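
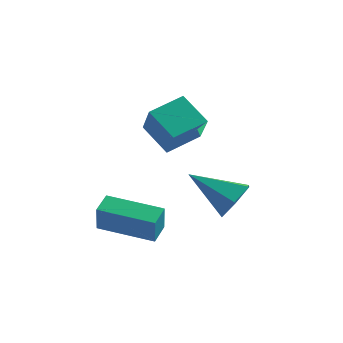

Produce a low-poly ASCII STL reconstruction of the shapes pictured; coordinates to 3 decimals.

solid 
facet normal 0.852 0.033 -0.522
outer loop
vertex 1.163 3.197 -1.416
vertex 0.692 3.201 -2.184
vertex 0.908 3.978 -1.783
endloop
endfacet
facet normal 0.089 0.447 0.890
outer loop
vertex 1.163 3.197 -1.416
vertex 0.908 3.978 -1.783
vertex -0.952 3.139 -1.176
endloop
endfacet
facet normal 0.853 0.032 -0.522
outer loop
vertex 0.908 3.978 -1.783
vertex 0.692 3.201 -2.184
vertex 0.438 3.983 -2.551
endloop
endfacet
facet normal -0.342 0.915 0.215
outer loop
vertex 0.908 3.978 -1.783
vertex 0.438 3.983 -2.551
vertex -0.952 3.139 -1.176
endloop
endfacet
facet normal 0.852 0.032 -0.522
outer loop
vertex 0.438 3.983 -2.551
vertex 0.692 3.201 -2.184
vertex 0.222 3.206 -2.951
endloop
endfacet
facet normal -0.750 0.455 -0.479
outer loop
vertex 0.438 3.983 -2.551
vertex 0.222 3.206 -2.951
vertex -0.952 3.139 -1.176
endloop
endfacet
facet normal 0.852 0.033 -0.522
outer loop
vertex 0.222 3.206 -2.951
vertex 0.692 3.201 -2.184
vertex 0.477 2.425 -2.584
endloop
endfacet
facet normal -0.727 -0.472 -0.499
outer loop
vertex 0.222 3.206 -2.951
vertex 0.477 2.425 -2.584
vertex -0.952 3.139 -1.176
endloop
endfacet
facet normal 0.852 0.033 -0.522
outer loop
vertex 0.477 2.425 -2.584
vertex 0.692 3.201 -2.184
vertex 0.947 2.42 -1.817
endloop
endfacet
facet normal -0.296 -0.939 0.175
outer loop
vertex 0.477 2.425 -2.584
vertex 0.947 2.42 -1.817
vertex -0.952 3.139 -1.176
endloop
endfacet
facet normal 0.852 0.033 -0.522
outer loop
vertex 0.947 2.42 -1.817
vertex 0.692 3.201 -2.184
vertex 1.163 3.197 -1.416
endloop
endfacet
facet normal 0.112 -0.480 0.870
outer loop
vertex 0.947 2.42 -1.817
vertex 1.163 3.197 -1.416
vertex -0.952 3.139 -1.176
endloop
endfacet
facet normal -0.572 -0.771 -0.279
outer loop
vertex -1.916 2.001 2.15
vertex -2.458 2.838 0.95
vertex -0.898 1.531 1.362
endloop
endfacet
facet normal 0.347 -0.537 0.769
outer loop
vertex -0.102 2.602 1.75
vertex -1.916 2.001 2.15
vertex -0.898 1.531 1.362
endloop
endfacet
facet normal -0.572 -0.771 -0.279
outer loop
vertex -0.898 1.531 1.362
vertex -2.458 2.838 0.95
vertex -1.44 2.367 0.162
endloop
endfacet
facet normal 0.743 -0.344 -0.575
outer loop
vertex -1.44 2.367 0.162
vertex -0.102 2.602 1.75
vertex -0.898 1.531 1.362
endloop
endfacet
facet normal -0.743 0.344 0.575
outer loop
vertex -1.916 2.001 2.15
vertex -1.662 3.909 1.338
vertex -2.458 2.838 0.95
endloop
endfacet
facet normal 0.347 -0.536 0.769
outer loop
vertex -1.12 3.073 2.538
vertex -1.916 2.001 2.15
vertex -0.102 2.602 1.75
endloop
endfacet
facet normal -0.743 0.343 0.575
outer loop
vertex -1.12 3.073 2.538
vertex -1.662 3.909 1.338
vertex -1.916 2.001 2.15
endloop
endfacet
facet normal -0.347 0.537 -0.769
outer loop
vertex -2.458 2.838 0.95
vertex -1.662 3.909 1.338
vertex -1.44 2.367 0.162
endloop
endfacet
facet normal 0.743 -0.343 -0.575
outer loop
vertex -0.644 3.439 0.55
vertex -0.102 2.602 1.75
vertex -1.44 2.367 0.162
endloop
endfacet
facet normal -0.348 0.536 -0.769
outer loop
vertex -1.44 2.367 0.162
vertex -1.662 3.909 1.338
vertex -0.644 3.439 0.55
endloop
endfacet
facet normal 0.573 0.771 0.279
outer loop
vertex -0.644 3.439 0.55
vertex -1.12 3.073 2.538
vertex -0.102 2.602 1.75
endloop
endfacet
facet normal 0.572 0.771 0.279
outer loop
vertex -1.662 3.909 1.338
vertex -1.12 3.073 2.538
vertex -0.644 3.439 0.55
endloop
endfacet
facet normal -0.993 -0.012 0.117
outer loop
vertex -2.943 -0.125 -1.52
vertex -2.925 0.692 -1.284
vertex -3.071 0.184 -2.579
endloop
endfacet
facet normal -0.021 -0.960 -0.278
outer loop
vertex -1.055 0.208 -2.816
vertex -2.943 -0.125 -1.52
vertex -3.071 0.184 -2.579
endloop
endfacet
facet normal -0.993 -0.012 0.117
outer loop
vertex -3.071 0.184 -2.579
vertex -2.925 0.692 -1.284
vertex -3.053 1.0 -2.343
endloop
endfacet
facet normal -0.115 0.278 -0.954
outer loop
vertex -3.053 1.0 -2.343
vertex -1.055 0.208 -2.816
vertex -3.071 0.184 -2.579
endloop
endfacet
facet normal 0.115 -0.278 0.954
outer loop
vertex -2.943 -0.125 -1.52
vertex -0.909 0.716 -1.521
vertex -2.925 0.692 -1.284
endloop
endfacet
facet normal -0.021 -0.961 -0.277
outer loop
vertex -0.927 -0.1 -1.757
vertex -2.943 -0.125 -1.52
vertex -1.055 0.208 -2.816
endloop
endfacet
facet normal 0.116 -0.278 0.954
outer loop
vertex -0.927 -0.1 -1.757
vertex -0.909 0.716 -1.521
vertex -2.943 -0.125 -1.52
endloop
endfacet
facet normal 0.021 0.961 0.277
outer loop
vertex -2.925 0.692 -1.284
vertex -0.909 0.716 -1.521
vertex -3.053 1.0 -2.343
endloop
endfacet
facet normal -0.116 0.278 -0.954
outer loop
vertex -1.037 1.025 -2.58
vertex -1.055 0.208 -2.816
vertex -3.053 1.0 -2.343
endloop
endfacet
facet normal 0.021 0.960 0.278
outer loop
vertex -3.053 1.0 -2.343
vertex -0.909 0.716 -1.521
vertex -1.037 1.025 -2.58
endloop
endfacet
facet normal 0.993 0.012 -0.117
outer loop
vertex -1.037 1.025 -2.58
vertex -0.927 -0.1 -1.757
vertex -1.055 0.208 -2.816
endloop
endfacet
facet normal 0.993 0.012 -0.117
outer loop
vertex -0.909 0.716 -1.521
vertex -0.927 -0.1 -1.757
vertex -1.037 1.025 -2.58
endloop
endfacet

endsolid


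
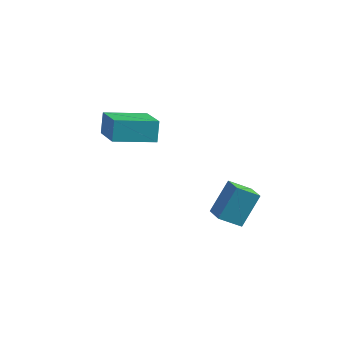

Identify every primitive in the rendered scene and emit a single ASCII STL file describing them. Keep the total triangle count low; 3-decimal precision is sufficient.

solid 
facet normal -0.597 0.675 -0.434
outer loop
vertex -2.25 1.452 2.486
vertex -0.814 2.496 2.133
vertex -2.131 0.992 1.606
endloop
endfacet
facet normal -0.793 -0.577 0.195
outer loop
vertex -1.026 -0.256 2.407
vertex -2.25 1.452 2.486
vertex -2.131 0.992 1.606
endloop
endfacet
facet normal -0.598 0.675 -0.433
outer loop
vertex -2.131 0.992 1.606
vertex -0.814 2.496 2.133
vertex -0.696 2.036 1.253
endloop
endfacet
facet normal 0.118 -0.460 -0.880
outer loop
vertex -0.696 2.036 1.253
vertex -1.026 -0.256 2.407
vertex -2.131 0.992 1.606
endloop
endfacet
facet normal -0.118 0.460 0.880
outer loop
vertex -2.25 1.452 2.486
vertex 0.291 1.248 2.934
vertex -0.814 2.496 2.133
endloop
endfacet
facet normal -0.793 -0.577 0.195
outer loop
vertex -1.144 0.204 3.287
vertex -2.25 1.452 2.486
vertex -1.026 -0.256 2.407
endloop
endfacet
facet normal -0.118 0.460 0.880
outer loop
vertex -1.144 0.204 3.287
vertex 0.291 1.248 2.934
vertex -2.25 1.452 2.486
endloop
endfacet
facet normal 0.793 0.577 -0.195
outer loop
vertex -0.814 2.496 2.133
vertex 0.291 1.248 2.934
vertex -0.696 2.036 1.253
endloop
endfacet
facet normal 0.118 -0.460 -0.880
outer loop
vertex 0.41 0.788 2.054
vertex -1.026 -0.256 2.407
vertex -0.696 2.036 1.253
endloop
endfacet
facet normal 0.793 0.578 -0.195
outer loop
vertex -0.696 2.036 1.253
vertex 0.291 1.248 2.934
vertex 0.41 0.788 2.054
endloop
endfacet
facet normal 0.597 -0.675 0.433
outer loop
vertex 0.41 0.788 2.054
vertex -1.144 0.204 3.287
vertex -1.026 -0.256 2.407
endloop
endfacet
facet normal 0.597 -0.675 0.433
outer loop
vertex 0.291 1.248 2.934
vertex -1.144 0.204 3.287
vertex 0.41 0.788 2.054
endloop
endfacet
facet normal -0.736 -0.418 0.533
outer loop
vertex 3.516 1.425 -0.18
vertex 2.87 2.119 -0.528
vertex 3.154 0.457 -1.44
endloop
endfacet
facet normal 0.640 -0.687 0.344
outer loop
vertex 3.97 0.921 -2.032
vertex 3.516 1.425 -0.18
vertex 3.154 0.457 -1.44
endloop
endfacet
facet normal -0.736 -0.418 0.533
outer loop
vertex 3.154 0.457 -1.44
vertex 2.87 2.119 -0.528
vertex 2.508 1.15 -1.788
endloop
endfacet
facet normal -0.222 -0.595 -0.772
outer loop
vertex 2.508 1.15 -1.788
vertex 3.97 0.921 -2.032
vertex 3.154 0.457 -1.44
endloop
endfacet
facet normal 0.222 0.595 0.773
outer loop
vertex 3.516 1.425 -0.18
vertex 3.686 2.583 -1.12
vertex 2.87 2.119 -0.528
endloop
endfacet
facet normal 0.641 -0.686 0.344
outer loop
vertex 4.332 1.89 -0.772
vertex 3.516 1.425 -0.18
vertex 3.97 0.921 -2.032
endloop
endfacet
facet normal 0.222 0.595 0.773
outer loop
vertex 4.332 1.89 -0.772
vertex 3.686 2.583 -1.12
vertex 3.516 1.425 -0.18
endloop
endfacet
facet normal -0.640 0.687 -0.344
outer loop
vertex 2.87 2.119 -0.528
vertex 3.686 2.583 -1.12
vertex 2.508 1.15 -1.788
endloop
endfacet
facet normal -0.222 -0.594 -0.773
outer loop
vertex 3.324 1.615 -2.38
vertex 3.97 0.921 -2.032
vertex 2.508 1.15 -1.788
endloop
endfacet
facet normal -0.641 0.687 -0.344
outer loop
vertex 2.508 1.15 -1.788
vertex 3.686 2.583 -1.12
vertex 3.324 1.615 -2.38
endloop
endfacet
facet normal 0.736 0.418 -0.533
outer loop
vertex 3.324 1.615 -2.38
vertex 4.332 1.89 -0.772
vertex 3.97 0.921 -2.032
endloop
endfacet
facet normal 0.736 0.418 -0.533
outer loop
vertex 3.686 2.583 -1.12
vertex 4.332 1.89 -0.772
vertex 3.324 1.615 -2.38
endloop
endfacet

endsolid


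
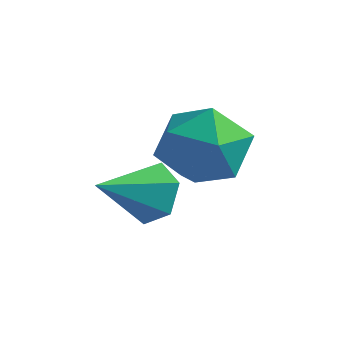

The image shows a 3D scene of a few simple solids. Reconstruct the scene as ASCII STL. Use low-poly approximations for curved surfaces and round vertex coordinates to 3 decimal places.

solid 
facet normal 0.345 0.938 0.030
outer loop
vertex -1.92 -0.912 0.834
vertex -2.429 -0.758 1.873
vertex -1.335 -1.159 1.813
endloop
endfacet
facet normal 0.786 0.516 -0.340
outer loop
vertex -1.92 -0.912 0.834
vertex -1.335 -1.159 1.813
vertex -1.263 -1.874 0.894
endloop
endfacet
facet normal 0.417 0.230 -0.879
outer loop
vertex -1.92 -0.912 0.834
vertex -1.263 -1.874 0.894
vertex -2.313 -1.915 0.385
endloop
endfacet
facet normal -0.252 0.476 -0.842
outer loop
vertex -1.92 -0.912 0.834
vertex -2.313 -1.915 0.385
vertex -3.034 -1.225 0.991
endloop
endfacet
facet normal -0.296 0.913 -0.280
outer loop
vertex -1.92 -0.912 0.834
vertex -3.034 -1.225 0.991
vertex -2.429 -0.758 1.873
endloop
endfacet
facet normal 0.996 -0.015 0.089
outer loop
vertex -1.263 -1.874 0.894
vertex -1.335 -1.159 1.813
vertex -1.366 -2.315 1.969
endloop
endfacet
facet normal 0.283 0.668 0.688
outer loop
vertex -1.335 -1.159 1.813
vertex -2.429 -0.758 1.873
vertex -2.087 -1.625 2.575
endloop
endfacet
facet normal -0.755 0.628 0.185
outer loop
vertex -2.429 -0.758 1.873
vertex -3.034 -1.225 0.991
vertex -3.137 -1.666 2.066
endloop
endfacet
facet normal -0.685 -0.079 -0.724
outer loop
vertex -3.034 -1.225 0.991
vertex -2.313 -1.915 0.385
vertex -3.065 -2.381 1.147
endloop
endfacet
facet normal 0.398 -0.477 -0.783
outer loop
vertex -2.313 -1.915 0.385
vertex -1.263 -1.874 0.894
vertex -1.971 -2.782 1.087
endloop
endfacet
facet normal 0.252 -0.476 0.842
outer loop
vertex -2.48 -2.628 2.126
vertex -1.366 -2.315 1.969
vertex -2.087 -1.625 2.575
endloop
endfacet
facet normal -0.417 -0.230 0.879
outer loop
vertex -2.48 -2.628 2.126
vertex -2.087 -1.625 2.575
vertex -3.137 -1.666 2.066
endloop
endfacet
facet normal -0.786 -0.516 0.340
outer loop
vertex -2.48 -2.628 2.126
vertex -3.137 -1.666 2.066
vertex -3.065 -2.381 1.147
endloop
endfacet
facet normal -0.345 -0.938 -0.030
outer loop
vertex -2.48 -2.628 2.126
vertex -3.065 -2.381 1.147
vertex -1.971 -2.782 1.087
endloop
endfacet
facet normal 0.296 -0.913 0.280
outer loop
vertex -2.48 -2.628 2.126
vertex -1.971 -2.782 1.087
vertex -1.366 -2.315 1.969
endloop
endfacet
facet normal 0.685 0.079 0.724
outer loop
vertex -2.087 -1.625 2.575
vertex -1.366 -2.315 1.969
vertex -1.335 -1.159 1.813
endloop
endfacet
facet normal -0.398 0.477 0.783
outer loop
vertex -3.137 -1.666 2.066
vertex -2.087 -1.625 2.575
vertex -2.429 -0.758 1.873
endloop
endfacet
facet normal -0.996 0.015 -0.089
outer loop
vertex -3.065 -2.381 1.147
vertex -3.137 -1.666 2.066
vertex -3.034 -1.225 0.991
endloop
endfacet
facet normal -0.283 -0.668 -0.688
outer loop
vertex -1.971 -2.782 1.087
vertex -3.065 -2.381 1.147
vertex -2.313 -1.915 0.385
endloop
endfacet
facet normal 0.755 -0.628 -0.185
outer loop
vertex -1.366 -2.315 1.969
vertex -1.971 -2.782 1.087
vertex -1.263 -1.874 0.894
endloop
endfacet
facet normal 0.223 0.869 -0.441
outer loop
vertex -2.021 -2.769 0.835
vertex -2.673 -2.859 0.329
vertex -2.762 -2.467 1.056
endloop
endfacet
facet normal 0.265 -0.053 0.963
outer loop
vertex -2.021 -2.769 0.835
vertex -2.762 -2.467 1.056
vertex -3.027 -4.241 1.031
endloop
endfacet
facet normal 0.222 0.869 -0.442
outer loop
vertex -2.762 -2.467 1.056
vertex -2.673 -2.859 0.329
vertex -3.415 -2.557 0.55
endloop
endfacet
facet normal -0.617 0.081 0.782
outer loop
vertex -2.762 -2.467 1.056
vertex -3.415 -2.557 0.55
vertex -3.027 -4.241 1.031
endloop
endfacet
facet normal 0.222 0.869 -0.442
outer loop
vertex -3.415 -2.557 0.55
vertex -2.673 -2.859 0.329
vertex -3.325 -2.949 -0.176
endloop
endfacet
facet normal -0.974 -0.224 0.000
outer loop
vertex -3.415 -2.557 0.55
vertex -3.325 -2.949 -0.176
vertex -3.027 -4.241 1.031
endloop
endfacet
facet normal 0.222 0.870 -0.441
outer loop
vertex -3.325 -2.949 -0.176
vertex -2.673 -2.859 0.329
vertex -2.584 -3.25 -0.397
endloop
endfacet
facet normal -0.448 -0.663 -0.599
outer loop
vertex -3.325 -2.949 -0.176
vertex -2.584 -3.25 -0.397
vertex -3.027 -4.241 1.031
endloop
endfacet
facet normal 0.222 0.870 -0.441
outer loop
vertex -2.584 -3.25 -0.397
vertex -2.673 -2.859 0.329
vertex -1.932 -3.16 0.108
endloop
endfacet
facet normal 0.434 -0.798 -0.419
outer loop
vertex -2.584 -3.25 -0.397
vertex -1.932 -3.16 0.108
vertex -3.027 -4.241 1.031
endloop
endfacet
facet normal 0.222 0.870 -0.441
outer loop
vertex -1.932 -3.16 0.108
vertex -2.673 -2.859 0.329
vertex -2.021 -2.769 0.835
endloop
endfacet
facet normal 0.791 -0.493 0.362
outer loop
vertex -1.932 -3.16 0.108
vertex -2.021 -2.769 0.835
vertex -3.027 -4.241 1.031
endloop
endfacet

endsolid


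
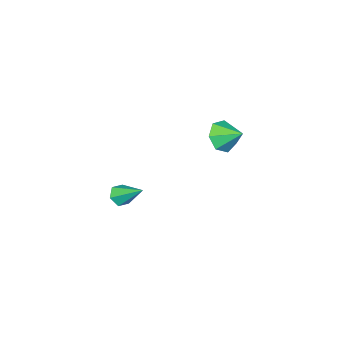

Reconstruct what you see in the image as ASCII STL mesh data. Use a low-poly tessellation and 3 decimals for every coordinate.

solid 
facet normal 0.272 -0.806 -0.526
outer loop
vertex -1.221 0.891 2.322
vertex -1.476 1.255 1.633
vertex -0.733 1.28 1.979
endloop
endfacet
facet normal 0.416 0.249 0.875
outer loop
vertex -1.221 0.891 2.322
vertex -0.733 1.28 1.979
vertex -1.784 2.165 2.227
endloop
endfacet
facet normal 0.272 -0.805 -0.527
outer loop
vertex -0.733 1.28 1.979
vertex -1.476 1.255 1.633
vertex -0.805 1.65 1.376
endloop
endfacet
facet normal 0.652 0.679 0.339
outer loop
vertex -0.733 1.28 1.979
vertex -0.805 1.65 1.376
vertex -1.784 2.165 2.227
endloop
endfacet
facet normal 0.272 -0.805 -0.527
outer loop
vertex -0.805 1.65 1.376
vertex -1.476 1.255 1.633
vertex -1.382 1.723 0.966
endloop
endfacet
facet normal 0.285 0.929 -0.235
outer loop
vertex -0.805 1.65 1.376
vertex -1.382 1.723 0.966
vertex -1.784 2.165 2.227
endloop
endfacet
facet normal 0.273 -0.805 -0.526
outer loop
vertex -1.382 1.723 0.966
vertex -1.476 1.255 1.633
vertex -2.03 1.443 1.058
endloop
endfacet
facet normal -0.410 0.812 -0.415
outer loop
vertex -1.382 1.723 0.966
vertex -2.03 1.443 1.058
vertex -1.784 2.165 2.227
endloop
endfacet
facet normal 0.273 -0.806 -0.526
outer loop
vertex -2.03 1.443 1.058
vertex -1.476 1.255 1.633
vertex -2.261 1.022 1.583
endloop
endfacet
facet normal -0.907 0.416 -0.066
outer loop
vertex -2.03 1.443 1.058
vertex -2.261 1.022 1.583
vertex -1.784 2.165 2.227
endloop
endfacet
facet normal 0.273 -0.805 -0.527
outer loop
vertex -2.261 1.022 1.583
vertex -1.476 1.255 1.633
vertex -1.901 0.776 2.145
endloop
endfacet
facet normal -0.834 0.038 0.551
outer loop
vertex -2.261 1.022 1.583
vertex -1.901 0.776 2.145
vertex -1.784 2.165 2.227
endloop
endfacet
facet normal 0.273 -0.805 -0.526
outer loop
vertex -1.901 0.776 2.145
vertex -1.476 1.255 1.633
vertex -1.221 0.891 2.322
endloop
endfacet
facet normal -0.246 -0.036 0.969
outer loop
vertex -1.901 0.776 2.145
vertex -1.221 0.891 2.322
vertex -1.784 2.165 2.227
endloop
endfacet
facet normal 0.199 -0.758 -0.621
outer loop
vertex 0.744 -3.653 -3.808
vertex 0.523 -3.342 -4.259
vertex 1.096 -3.301 -4.125
endloop
endfacet
facet normal 0.683 -0.026 0.730
outer loop
vertex 0.744 -3.653 -3.808
vertex 1.096 -3.301 -4.125
vertex 0.197 -2.098 -3.241
endloop
endfacet
facet normal 0.199 -0.759 -0.620
outer loop
vertex 1.096 -3.301 -4.125
vertex 0.523 -3.342 -4.259
vertex 0.876 -2.991 -4.575
endloop
endfacet
facet normal 0.806 0.592 0.014
outer loop
vertex 1.096 -3.301 -4.125
vertex 0.876 -2.991 -4.575
vertex 0.197 -2.098 -3.241
endloop
endfacet
facet normal 0.199 -0.759 -0.620
outer loop
vertex 0.876 -2.991 -4.575
vertex 0.523 -3.342 -4.259
vertex 0.303 -3.032 -4.709
endloop
endfacet
facet normal 0.064 0.844 -0.532
outer loop
vertex 0.876 -2.991 -4.575
vertex 0.303 -3.032 -4.709
vertex 0.197 -2.098 -3.241
endloop
endfacet
facet normal 0.198 -0.759 -0.620
outer loop
vertex 0.303 -3.032 -4.709
vertex 0.523 -3.342 -4.259
vertex -0.05 -3.383 -4.392
endloop
endfacet
facet normal -0.800 0.478 -0.362
outer loop
vertex 0.303 -3.032 -4.709
vertex -0.05 -3.383 -4.392
vertex 0.197 -2.098 -3.241
endloop
endfacet
facet normal 0.198 -0.758 -0.621
outer loop
vertex -0.05 -3.383 -4.392
vertex 0.523 -3.342 -4.259
vertex 0.171 -3.694 -3.942
endloop
endfacet
facet normal -0.924 -0.141 0.356
outer loop
vertex -0.05 -3.383 -4.392
vertex 0.171 -3.694 -3.942
vertex 0.197 -2.098 -3.241
endloop
endfacet
facet normal 0.199 -0.758 -0.621
outer loop
vertex 0.171 -3.694 -3.942
vertex 0.523 -3.342 -4.259
vertex 0.744 -3.653 -3.808
endloop
endfacet
facet normal -0.183 -0.393 0.901
outer loop
vertex 0.171 -3.694 -3.942
vertex 0.744 -3.653 -3.808
vertex 0.197 -2.098 -3.241
endloop
endfacet

endsolid


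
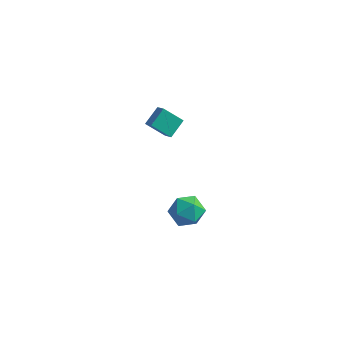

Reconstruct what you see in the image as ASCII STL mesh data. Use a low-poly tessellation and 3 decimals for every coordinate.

solid 
facet normal -0.746 -0.190 0.638
outer loop
vertex 1.038 3.293 4.507
vertex 0.485 3.749 3.997
vertex 0.767 2.268 3.885
endloop
endfacet
facet normal 0.629 -0.518 0.579
outer loop
vertex 1.795 2.531 3.003
vertex 1.038 3.293 4.507
vertex 0.767 2.268 3.885
endloop
endfacet
facet normal -0.745 -0.190 0.639
outer loop
vertex 0.767 2.268 3.885
vertex 0.485 3.749 3.997
vertex 0.213 2.724 3.375
endloop
endfacet
facet normal -0.221 -0.834 -0.506
outer loop
vertex 0.213 2.724 3.375
vertex 1.795 2.531 3.003
vertex 0.767 2.268 3.885
endloop
endfacet
facet normal 0.221 0.834 0.506
outer loop
vertex 1.038 3.293 4.507
vertex 1.513 4.012 3.115
vertex 0.485 3.749 3.997
endloop
endfacet
facet normal 0.629 -0.518 0.579
outer loop
vertex 2.067 3.556 3.625
vertex 1.038 3.293 4.507
vertex 1.795 2.531 3.003
endloop
endfacet
facet normal 0.221 0.834 0.506
outer loop
vertex 2.067 3.556 3.625
vertex 1.513 4.012 3.115
vertex 1.038 3.293 4.507
endloop
endfacet
facet normal -0.629 0.518 -0.579
outer loop
vertex 0.485 3.749 3.997
vertex 1.513 4.012 3.115
vertex 0.213 2.724 3.375
endloop
endfacet
facet normal -0.221 -0.834 -0.506
outer loop
vertex 1.242 2.987 2.493
vertex 1.795 2.531 3.003
vertex 0.213 2.724 3.375
endloop
endfacet
facet normal -0.629 0.518 -0.580
outer loop
vertex 0.213 2.724 3.375
vertex 1.513 4.012 3.115
vertex 1.242 2.987 2.493
endloop
endfacet
facet normal 0.746 0.190 -0.639
outer loop
vertex 1.242 2.987 2.493
vertex 2.067 3.556 3.625
vertex 1.795 2.531 3.003
endloop
endfacet
facet normal 0.745 0.191 -0.639
outer loop
vertex 1.513 4.012 3.115
vertex 2.067 3.556 3.625
vertex 1.242 2.987 2.493
endloop
endfacet
facet normal -0.521 -0.851 -0.059
outer loop
vertex 1.673 2.294 -3.663
vertex 2.528 1.805 -4.162
vertex 2.444 1.78 -3.062
endloop
endfacet
facet normal -0.716 -0.472 0.514
outer loop
vertex 1.673 2.294 -3.663
vertex 2.444 1.78 -3.062
vertex 2.041 2.753 -2.729
endloop
endfacet
facet normal -0.943 0.166 0.290
outer loop
vertex 1.673 2.294 -3.663
vertex 2.041 2.753 -2.729
vertex 1.876 3.378 -3.624
endloop
endfacet
facet normal -0.888 0.182 -0.422
outer loop
vertex 1.673 2.294 -3.663
vertex 1.876 3.378 -3.624
vertex 2.177 2.792 -4.51
endloop
endfacet
facet normal -0.628 -0.448 -0.637
outer loop
vertex 1.673 2.294 -3.663
vertex 2.177 2.792 -4.51
vertex 2.528 1.805 -4.162
endloop
endfacet
facet normal -0.137 -0.371 0.918
outer loop
vertex 2.041 2.753 -2.729
vertex 2.444 1.78 -3.062
vertex 3.123 2.548 -2.65
endloop
endfacet
facet normal 0.179 -0.984 -0.009
outer loop
vertex 2.444 1.78 -3.062
vertex 2.528 1.805 -4.162
vertex 3.424 1.962 -3.536
endloop
endfacet
facet normal 0.006 -0.331 -0.944
outer loop
vertex 2.528 1.805 -4.162
vertex 2.177 2.792 -4.51
vertex 3.259 2.587 -4.431
endloop
endfacet
facet normal -0.416 0.687 -0.596
outer loop
vertex 2.177 2.792 -4.51
vertex 1.876 3.378 -3.624
vertex 2.856 3.56 -4.098
endloop
endfacet
facet normal -0.504 0.662 0.555
outer loop
vertex 1.876 3.378 -3.624
vertex 2.041 2.753 -2.729
vertex 2.772 3.535 -2.998
endloop
endfacet
facet normal 0.888 -0.182 0.422
outer loop
vertex 3.627 3.046 -3.497
vertex 3.123 2.548 -2.65
vertex 3.424 1.962 -3.536
endloop
endfacet
facet normal 0.943 -0.166 -0.290
outer loop
vertex 3.627 3.046 -3.497
vertex 3.424 1.962 -3.536
vertex 3.259 2.587 -4.431
endloop
endfacet
facet normal 0.716 0.472 -0.514
outer loop
vertex 3.627 3.046 -3.497
vertex 3.259 2.587 -4.431
vertex 2.856 3.56 -4.098
endloop
endfacet
facet normal 0.521 0.851 0.059
outer loop
vertex 3.627 3.046 -3.497
vertex 2.856 3.56 -4.098
vertex 2.772 3.535 -2.998
endloop
endfacet
facet normal 0.628 0.448 0.637
outer loop
vertex 3.627 3.046 -3.497
vertex 2.772 3.535 -2.998
vertex 3.123 2.548 -2.65
endloop
endfacet
facet normal 0.416 -0.687 0.596
outer loop
vertex 3.424 1.962 -3.536
vertex 3.123 2.548 -2.65
vertex 2.444 1.78 -3.062
endloop
endfacet
facet normal 0.504 -0.662 -0.555
outer loop
vertex 3.259 2.587 -4.431
vertex 3.424 1.962 -3.536
vertex 2.528 1.805 -4.162
endloop
endfacet
facet normal 0.137 0.371 -0.918
outer loop
vertex 2.856 3.56 -4.098
vertex 3.259 2.587 -4.431
vertex 2.177 2.792 -4.51
endloop
endfacet
facet normal -0.179 0.984 0.009
outer loop
vertex 2.772 3.535 -2.998
vertex 2.856 3.56 -4.098
vertex 1.876 3.378 -3.624
endloop
endfacet
facet normal -0.006 0.331 0.944
outer loop
vertex 3.123 2.548 -2.65
vertex 2.772 3.535 -2.998
vertex 2.041 2.753 -2.729
endloop
endfacet

endsolid


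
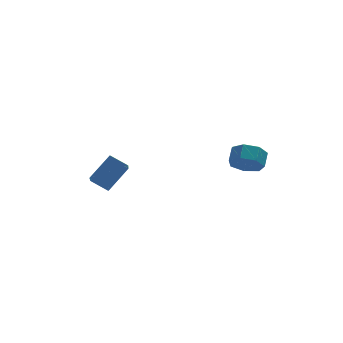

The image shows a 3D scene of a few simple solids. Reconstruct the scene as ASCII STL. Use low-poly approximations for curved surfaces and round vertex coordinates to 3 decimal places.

solid 
facet normal -0.413 -0.716 -0.563
outer loop
vertex 4.507 -3.977 1.73
vertex 3.707 -4.047 2.406
vertex 3.796 -3.433 1.559
endloop
endfacet
facet normal 0.470 0.361 -0.806
outer loop
vertex 4.507 -3.977 1.73
vertex 3.796 -3.433 1.559
vertex 4.953 -3.203 2.337
endloop
endfacet
facet normal 0.470 0.361 -0.805
outer loop
vertex 4.953 -3.203 2.337
vertex 3.796 -3.433 1.559
vertex 4.242 -2.66 2.166
endloop
endfacet
facet normal 0.413 0.717 0.562
outer loop
vertex 4.953 -3.203 2.337
vertex 4.242 -2.66 2.166
vertex 4.153 -3.273 3.014
endloop
endfacet
facet normal -0.412 -0.716 -0.563
outer loop
vertex 3.796 -3.433 1.559
vertex 3.707 -4.047 2.406
vertex 3.018 -3.352 2.026
endloop
endfacet
facet normal -0.317 0.692 -0.648
outer loop
vertex 3.796 -3.433 1.559
vertex 3.018 -3.352 2.026
vertex 4.242 -2.66 2.166
endloop
endfacet
facet normal -0.317 0.692 -0.649
outer loop
vertex 4.242 -2.66 2.166
vertex 3.018 -3.352 2.026
vertex 3.464 -2.578 2.633
endloop
endfacet
facet normal 0.413 0.717 0.562
outer loop
vertex 4.242 -2.66 2.166
vertex 3.464 -2.578 2.633
vertex 4.153 -3.273 3.014
endloop
endfacet
facet normal -0.414 -0.717 -0.561
outer loop
vertex 3.018 -3.352 2.026
vertex 3.707 -4.047 2.406
vertex 2.759 -3.793 2.78
endloop
endfacet
facet normal -0.865 0.502 -0.004
outer loop
vertex 3.018 -3.352 2.026
vertex 2.759 -3.793 2.78
vertex 3.464 -2.578 2.633
endloop
endfacet
facet normal -0.865 0.502 -0.003
outer loop
vertex 3.464 -2.578 2.633
vertex 2.759 -3.793 2.78
vertex 3.205 -3.02 3.387
endloop
endfacet
facet normal 0.412 0.717 0.562
outer loop
vertex 3.464 -2.578 2.633
vertex 3.205 -3.02 3.387
vertex 4.153 -3.273 3.014
endloop
endfacet
facet normal -0.414 -0.716 -0.562
outer loop
vertex 2.759 -3.793 2.78
vertex 3.707 -4.047 2.406
vertex 3.214 -4.426 3.252
endloop
endfacet
facet normal -0.762 -0.067 0.645
outer loop
vertex 2.759 -3.793 2.78
vertex 3.214 -4.426 3.252
vertex 3.205 -3.02 3.387
endloop
endfacet
facet normal -0.762 -0.067 0.644
outer loop
vertex 3.205 -3.02 3.387
vertex 3.214 -4.426 3.252
vertex 3.659 -3.652 3.859
endloop
endfacet
facet normal 0.413 0.716 0.563
outer loop
vertex 3.205 -3.02 3.387
vertex 3.659 -3.652 3.859
vertex 4.153 -3.273 3.014
endloop
endfacet
facet normal -0.413 -0.717 -0.562
outer loop
vertex 3.214 -4.426 3.252
vertex 3.707 -4.047 2.406
vertex 4.04 -4.773 3.088
endloop
endfacet
facet normal -0.085 -0.584 0.807
outer loop
vertex 3.214 -4.426 3.252
vertex 4.04 -4.773 3.088
vertex 3.659 -3.652 3.859
endloop
endfacet
facet normal -0.085 -0.584 0.807
outer loop
vertex 3.659 -3.652 3.859
vertex 4.04 -4.773 3.088
vertex 4.486 -3.999 3.695
endloop
endfacet
facet normal 0.412 0.717 0.562
outer loop
vertex 3.659 -3.652 3.859
vertex 4.486 -3.999 3.695
vertex 4.153 -3.273 3.014
endloop
endfacet
facet normal -0.412 -0.717 -0.562
outer loop
vertex 4.04 -4.773 3.088
vertex 3.707 -4.047 2.406
vertex 4.616 -4.573 2.41
endloop
endfacet
facet normal 0.656 -0.662 0.362
outer loop
vertex 4.04 -4.773 3.088
vertex 4.616 -4.573 2.41
vertex 4.486 -3.999 3.695
endloop
endfacet
facet normal 0.656 -0.662 0.362
outer loop
vertex 4.486 -3.999 3.695
vertex 4.616 -4.573 2.41
vertex 5.061 -3.8 3.018
endloop
endfacet
facet normal 0.413 0.717 0.562
outer loop
vertex 4.486 -3.999 3.695
vertex 5.061 -3.8 3.018
vertex 4.153 -3.273 3.014
endloop
endfacet
facet normal -0.412 -0.717 -0.562
outer loop
vertex 4.616 -4.573 2.41
vertex 3.707 -4.047 2.406
vertex 4.507 -3.977 1.73
endloop
endfacet
facet normal 0.903 -0.240 -0.355
outer loop
vertex 4.616 -4.573 2.41
vertex 4.507 -3.977 1.73
vertex 5.061 -3.8 3.018
endloop
endfacet
facet normal 0.903 -0.242 -0.355
outer loop
vertex 5.061 -3.8 3.018
vertex 4.507 -3.977 1.73
vertex 4.953 -3.203 2.337
endloop
endfacet
facet normal 0.413 0.716 0.562
outer loop
vertex 5.061 -3.8 3.018
vertex 4.953 -3.203 2.337
vertex 4.153 -3.273 3.014
endloop
endfacet
facet normal -0.687 0.563 0.460
outer loop
vertex -4.474 -0.537 0.787
vertex -3.093 0.099 2.07
vertex -4.146 0.622 -0.141
endloop
endfacet
facet normal -0.694 -0.320 -0.645
outer loop
vertex -3.267 -0.099 -0.73
vertex -4.474 -0.537 0.787
vertex -4.146 0.622 -0.141
endloop
endfacet
facet normal -0.686 0.563 0.460
outer loop
vertex -4.146 0.622 -0.141
vertex -3.093 0.099 2.07
vertex -2.764 1.258 1.142
endloop
endfacet
facet normal 0.216 0.762 -0.610
outer loop
vertex -2.764 1.258 1.142
vertex -3.267 -0.099 -0.73
vertex -4.146 0.622 -0.141
endloop
endfacet
facet normal -0.216 -0.762 0.610
outer loop
vertex -4.474 -0.537 0.787
vertex -2.214 -0.622 1.481
vertex -3.093 0.099 2.07
endloop
endfacet
facet normal -0.695 -0.319 -0.645
outer loop
vertex -3.596 -1.258 0.198
vertex -4.474 -0.537 0.787
vertex -3.267 -0.099 -0.73
endloop
endfacet
facet normal -0.216 -0.762 0.611
outer loop
vertex -3.596 -1.258 0.198
vertex -2.214 -0.622 1.481
vertex -4.474 -0.537 0.787
endloop
endfacet
facet normal 0.694 0.319 0.645
outer loop
vertex -3.093 0.099 2.07
vertex -2.214 -0.622 1.481
vertex -2.764 1.258 1.142
endloop
endfacet
facet normal 0.216 0.762 -0.610
outer loop
vertex -1.886 0.537 0.553
vertex -3.267 -0.099 -0.73
vertex -2.764 1.258 1.142
endloop
endfacet
facet normal 0.695 0.319 0.644
outer loop
vertex -2.764 1.258 1.142
vertex -2.214 -0.622 1.481
vertex -1.886 0.537 0.553
endloop
endfacet
facet normal 0.687 -0.563 -0.460
outer loop
vertex -1.886 0.537 0.553
vertex -3.596 -1.258 0.198
vertex -3.267 -0.099 -0.73
endloop
endfacet
facet normal 0.686 -0.563 -0.460
outer loop
vertex -2.214 -0.622 1.481
vertex -3.596 -1.258 0.198
vertex -1.886 0.537 0.553
endloop
endfacet

endsolid


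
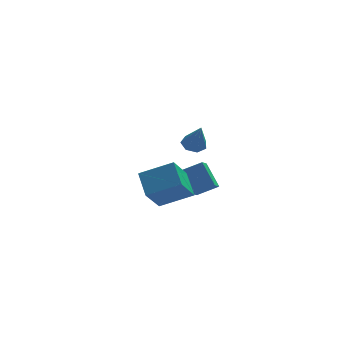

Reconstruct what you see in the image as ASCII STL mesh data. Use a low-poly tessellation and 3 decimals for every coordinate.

solid 
facet normal -0.164 0.429 -0.888
outer loop
vertex 1.722 3.709 0.071
vertex 1.041 3.419 0.057
vertex 1.26 4.07 0.331
endloop
endfacet
facet normal 0.689 0.514 0.511
outer loop
vertex 1.722 3.709 0.071
vertex 1.26 4.07 0.331
vertex 1.339 2.641 1.663
endloop
endfacet
facet normal -0.164 0.429 -0.888
outer loop
vertex 1.26 4.07 0.331
vertex 1.041 3.419 0.057
vertex 0.633 3.942 0.385
endloop
endfacet
facet normal -0.075 0.678 0.731
outer loop
vertex 1.26 4.07 0.331
vertex 0.633 3.942 0.385
vertex 1.339 2.641 1.663
endloop
endfacet
facet normal -0.164 0.429 -0.888
outer loop
vertex 0.633 3.942 0.385
vertex 1.041 3.419 0.057
vertex 0.314 3.42 0.192
endloop
endfacet
facet normal -0.742 0.219 0.633
outer loop
vertex 0.633 3.942 0.385
vertex 0.314 3.42 0.192
vertex 1.339 2.641 1.663
endloop
endfacet
facet normal -0.164 0.431 -0.887
outer loop
vertex 0.314 3.42 0.192
vertex 1.041 3.419 0.057
vertex 0.542 2.897 -0.104
endloop
endfacet
facet normal -0.807 -0.515 0.289
outer loop
vertex 0.314 3.42 0.192
vertex 0.542 2.897 -0.104
vertex 1.339 2.641 1.663
endloop
endfacet
facet normal -0.164 0.430 -0.888
outer loop
vertex 0.542 2.897 -0.104
vertex 1.041 3.419 0.057
vertex 1.146 2.768 -0.278
endloop
endfacet
facet normal -0.220 -0.975 -0.042
outer loop
vertex 0.542 2.897 -0.104
vertex 1.146 2.768 -0.278
vertex 1.339 2.641 1.663
endloop
endfacet
facet normal -0.166 0.430 -0.888
outer loop
vertex 1.146 2.768 -0.278
vertex 1.041 3.419 0.057
vertex 1.671 3.129 -0.201
endloop
endfacet
facet normal 0.574 -0.811 -0.110
outer loop
vertex 1.146 2.768 -0.278
vertex 1.671 3.129 -0.201
vertex 1.339 2.641 1.663
endloop
endfacet
facet normal -0.165 0.431 -0.887
outer loop
vertex 1.671 3.129 -0.201
vertex 1.041 3.419 0.057
vertex 1.722 3.709 0.071
endloop
endfacet
facet normal 0.979 -0.150 0.135
outer loop
vertex 1.671 3.129 -0.201
vertex 1.722 3.709 0.071
vertex 1.339 2.641 1.663
endloop
endfacet
facet normal -0.905 0.099 -0.413
outer loop
vertex -2.513 -3.112 1.484
vertex -1.742 -2.032 0.055
vertex -2.263 -4.435 0.619
endloop
endfacet
facet normal -0.395 -0.554 0.733
outer loop
vertex -0.498 -4.628 1.425
vertex -2.513 -3.112 1.484
vertex -2.263 -4.435 0.619
endloop
endfacet
facet normal -0.905 0.099 -0.413
outer loop
vertex -2.263 -4.435 0.619
vertex -1.742 -2.032 0.055
vertex -1.492 -3.354 -0.81
endloop
endfacet
facet normal 0.157 -0.826 -0.541
outer loop
vertex -1.492 -3.354 -0.81
vertex -0.498 -4.628 1.425
vertex -2.263 -4.435 0.619
endloop
endfacet
facet normal -0.156 0.827 0.540
outer loop
vertex -2.513 -3.112 1.484
vertex 0.023 -2.225 0.861
vertex -1.742 -2.032 0.055
endloop
endfacet
facet normal -0.395 -0.554 0.733
outer loop
vertex -0.748 -3.306 2.29
vertex -2.513 -3.112 1.484
vertex -0.498 -4.628 1.425
endloop
endfacet
facet normal -0.156 0.826 0.541
outer loop
vertex -0.748 -3.306 2.29
vertex 0.023 -2.225 0.861
vertex -2.513 -3.112 1.484
endloop
endfacet
facet normal 0.395 0.554 -0.733
outer loop
vertex -1.742 -2.032 0.055
vertex 0.023 -2.225 0.861
vertex -1.492 -3.354 -0.81
endloop
endfacet
facet normal 0.156 -0.827 -0.541
outer loop
vertex 0.273 -3.548 -0.004
vertex -0.498 -4.628 1.425
vertex -1.492 -3.354 -0.81
endloop
endfacet
facet normal 0.395 0.554 -0.733
outer loop
vertex -1.492 -3.354 -0.81
vertex 0.023 -2.225 0.861
vertex 0.273 -3.548 -0.004
endloop
endfacet
facet normal 0.905 -0.099 0.413
outer loop
vertex 0.273 -3.548 -0.004
vertex -0.748 -3.306 2.29
vertex -0.498 -4.628 1.425
endloop
endfacet
facet normal 0.905 -0.099 0.413
outer loop
vertex 0.023 -2.225 0.861
vertex -0.748 -3.306 2.29
vertex 0.273 -3.548 -0.004
endloop
endfacet
facet normal -0.871 0.087 -0.483
outer loop
vertex 0.431 -1.246 -1.222
vertex -0.106 -0.161 -0.057
vertex 0.736 -0.624 -1.66
endloop
endfacet
facet normal 0.320 -0.645 -0.694
outer loop
vertex 1.886 -0.739 -1.023
vertex 0.431 -1.246 -1.222
vertex 0.736 -0.624 -1.66
endloop
endfacet
facet normal -0.871 0.087 -0.483
outer loop
vertex 0.736 -0.624 -1.66
vertex -0.106 -0.161 -0.057
vertex 0.199 0.461 -0.495
endloop
endfacet
facet normal 0.372 0.759 -0.535
outer loop
vertex 0.199 0.461 -0.495
vertex 1.886 -0.739 -1.023
vertex 0.736 -0.624 -1.66
endloop
endfacet
facet normal -0.372 -0.759 0.535
outer loop
vertex 0.431 -1.246 -1.222
vertex 1.044 -0.276 0.58
vertex -0.106 -0.161 -0.057
endloop
endfacet
facet normal 0.320 -0.645 -0.694
outer loop
vertex 1.581 -1.361 -0.585
vertex 0.431 -1.246 -1.222
vertex 1.886 -0.739 -1.023
endloop
endfacet
facet normal -0.372 -0.759 0.535
outer loop
vertex 1.581 -1.361 -0.585
vertex 1.044 -0.276 0.58
vertex 0.431 -1.246 -1.222
endloop
endfacet
facet normal -0.320 0.645 0.694
outer loop
vertex -0.106 -0.161 -0.057
vertex 1.044 -0.276 0.58
vertex 0.199 0.461 -0.495
endloop
endfacet
facet normal 0.372 0.759 -0.535
outer loop
vertex 1.349 0.346 0.142
vertex 1.886 -0.739 -1.023
vertex 0.199 0.461 -0.495
endloop
endfacet
facet normal -0.320 0.645 0.694
outer loop
vertex 0.199 0.461 -0.495
vertex 1.044 -0.276 0.58
vertex 1.349 0.346 0.142
endloop
endfacet
facet normal 0.871 -0.087 0.483
outer loop
vertex 1.349 0.346 0.142
vertex 1.581 -1.361 -0.585
vertex 1.886 -0.739 -1.023
endloop
endfacet
facet normal 0.871 -0.087 0.483
outer loop
vertex 1.044 -0.276 0.58
vertex 1.581 -1.361 -0.585
vertex 1.349 0.346 0.142
endloop
endfacet

endsolid


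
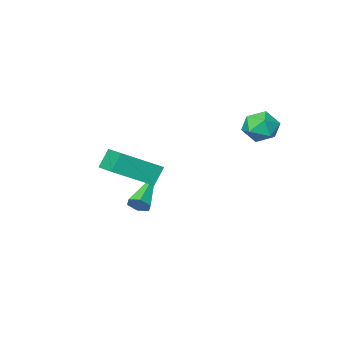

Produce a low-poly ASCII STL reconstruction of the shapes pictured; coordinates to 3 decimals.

solid 
facet normal 0.680 0.546 -0.489
outer loop
vertex 0.375 -3.423 -1.787
vertex 0.011 -3.274 -2.127
vertex 0.095 -2.994 -1.697
endloop
endfacet
facet normal 0.335 0.021 0.942
outer loop
vertex 0.375 -3.423 -1.787
vertex 0.095 -2.994 -1.697
vertex -1.351 -4.366 -1.153
endloop
endfacet
facet normal 0.681 0.546 -0.488
outer loop
vertex 0.095 -2.994 -1.697
vertex 0.011 -3.274 -2.127
vertex -0.269 -2.845 -2.038
endloop
endfacet
facet normal -0.363 0.648 0.670
outer loop
vertex 0.095 -2.994 -1.697
vertex -0.269 -2.845 -2.038
vertex -1.351 -4.366 -1.153
endloop
endfacet
facet normal 0.682 0.546 -0.487
outer loop
vertex -0.269 -2.845 -2.038
vertex 0.011 -3.274 -2.127
vertex -0.352 -3.125 -2.468
endloop
endfacet
facet normal -0.847 0.506 -0.166
outer loop
vertex -0.269 -2.845 -2.038
vertex -0.352 -3.125 -2.468
vertex -1.351 -4.366 -1.153
endloop
endfacet
facet normal 0.681 0.547 -0.486
outer loop
vertex -0.352 -3.125 -2.468
vertex 0.011 -3.274 -2.127
vertex -0.072 -3.554 -2.558
endloop
endfacet
facet normal -0.634 -0.261 -0.728
outer loop
vertex -0.352 -3.125 -2.468
vertex -0.072 -3.554 -2.558
vertex -1.351 -4.366 -1.153
endloop
endfacet
facet normal 0.681 0.547 -0.486
outer loop
vertex -0.072 -3.554 -2.558
vertex 0.011 -3.274 -2.127
vertex 0.291 -3.703 -2.217
endloop
endfacet
facet normal 0.063 -0.888 -0.455
outer loop
vertex -0.072 -3.554 -2.558
vertex 0.291 -3.703 -2.217
vertex -1.351 -4.366 -1.153
endloop
endfacet
facet normal 0.680 0.546 -0.489
outer loop
vertex 0.291 -3.703 -2.217
vertex 0.011 -3.274 -2.127
vertex 0.375 -3.423 -1.787
endloop
endfacet
facet normal 0.547 -0.746 0.379
outer loop
vertex 0.291 -3.703 -2.217
vertex 0.375 -3.423 -1.787
vertex -1.351 -4.366 -1.153
endloop
endfacet
facet normal -0.841 0.221 -0.493
outer loop
vertex 0.222 -1.974 0.743
vertex 0.379 -0.652 1.068
vertex 0.713 -1.841 -0.035
endloop
endfacet
facet normal -0.115 -0.965 -0.237
outer loop
vertex 2.261 -2.248 0.872
vertex 0.222 -1.974 0.743
vertex 0.713 -1.841 -0.035
endloop
endfacet
facet normal -0.842 0.221 -0.493
outer loop
vertex 0.713 -1.841 -0.035
vertex 0.379 -0.652 1.068
vertex 0.87 -0.519 0.289
endloop
endfacet
facet normal 0.528 0.142 -0.837
outer loop
vertex 0.87 -0.519 0.289
vertex 2.261 -2.248 0.872
vertex 0.713 -1.841 -0.035
endloop
endfacet
facet normal -0.528 -0.143 0.837
outer loop
vertex 0.222 -1.974 0.743
vertex 1.927 -1.059 1.975
vertex 0.379 -0.652 1.068
endloop
endfacet
facet normal -0.115 -0.965 -0.237
outer loop
vertex 1.77 -2.381 1.651
vertex 0.222 -1.974 0.743
vertex 2.261 -2.248 0.872
endloop
endfacet
facet normal -0.528 -0.142 0.837
outer loop
vertex 1.77 -2.381 1.651
vertex 1.927 -1.059 1.975
vertex 0.222 -1.974 0.743
endloop
endfacet
facet normal 0.115 0.965 0.237
outer loop
vertex 0.379 -0.652 1.068
vertex 1.927 -1.059 1.975
vertex 0.87 -0.519 0.289
endloop
endfacet
facet normal 0.528 0.143 -0.837
outer loop
vertex 2.418 -0.926 1.197
vertex 2.261 -2.248 0.872
vertex 0.87 -0.519 0.289
endloop
endfacet
facet normal 0.115 0.965 0.237
outer loop
vertex 0.87 -0.519 0.289
vertex 1.927 -1.059 1.975
vertex 2.418 -0.926 1.197
endloop
endfacet
facet normal 0.842 -0.221 0.493
outer loop
vertex 2.418 -0.926 1.197
vertex 1.77 -2.381 1.651
vertex 2.261 -2.248 0.872
endloop
endfacet
facet normal 0.841 -0.221 0.493
outer loop
vertex 1.927 -1.059 1.975
vertex 1.77 -2.381 1.651
vertex 2.418 -0.926 1.197
endloop
endfacet
facet normal -0.865 0.014 0.501
outer loop
vertex -3.377 1.384 3.285
vertex -3.51 0.635 3.076
vertex -3.121 0.795 3.743
endloop
endfacet
facet normal -0.392 0.452 0.801
outer loop
vertex -3.377 1.384 3.285
vertex -3.121 0.795 3.743
vertex -2.661 1.422 3.614
endloop
endfacet
facet normal -0.192 0.931 0.310
outer loop
vertex -3.377 1.384 3.285
vertex -2.661 1.422 3.614
vertex -2.765 1.65 2.866
endloop
endfacet
facet normal -0.543 0.786 -0.295
outer loop
vertex -3.377 1.384 3.285
vertex -2.765 1.65 2.866
vertex -3.289 1.163 2.533
endloop
endfacet
facet normal -0.959 0.220 -0.177
outer loop
vertex -3.377 1.384 3.285
vertex -3.289 1.163 2.533
vertex -3.51 0.635 3.076
endloop
endfacet
facet normal 0.182 0.068 0.981
outer loop
vertex -2.661 1.422 3.614
vertex -3.121 0.795 3.743
vertex -2.351 0.697 3.607
endloop
endfacet
facet normal -0.585 -0.643 0.495
outer loop
vertex -3.121 0.795 3.743
vertex -3.51 0.635 3.076
vertex -2.875 0.21 3.274
endloop
endfacet
facet normal -0.737 -0.309 -0.601
outer loop
vertex -3.51 0.635 3.076
vertex -3.289 1.163 2.533
vertex -2.979 0.438 2.526
endloop
endfacet
facet normal -0.062 0.608 -0.791
outer loop
vertex -3.289 1.163 2.533
vertex -2.765 1.65 2.866
vertex -2.519 1.065 2.397
endloop
endfacet
facet normal 0.506 0.842 0.186
outer loop
vertex -2.765 1.65 2.866
vertex -2.661 1.422 3.614
vertex -2.13 1.225 3.064
endloop
endfacet
facet normal 0.543 -0.786 0.295
outer loop
vertex -2.263 0.476 2.855
vertex -2.351 0.697 3.607
vertex -2.875 0.21 3.274
endloop
endfacet
facet normal 0.192 -0.931 -0.310
outer loop
vertex -2.263 0.476 2.855
vertex -2.875 0.21 3.274
vertex -2.979 0.438 2.526
endloop
endfacet
facet normal 0.392 -0.452 -0.801
outer loop
vertex -2.263 0.476 2.855
vertex -2.979 0.438 2.526
vertex -2.519 1.065 2.397
endloop
endfacet
facet normal 0.865 -0.014 -0.501
outer loop
vertex -2.263 0.476 2.855
vertex -2.519 1.065 2.397
vertex -2.13 1.225 3.064
endloop
endfacet
facet normal 0.959 -0.220 0.177
outer loop
vertex -2.263 0.476 2.855
vertex -2.13 1.225 3.064
vertex -2.351 0.697 3.607
endloop
endfacet
facet normal 0.062 -0.608 0.791
outer loop
vertex -2.875 0.21 3.274
vertex -2.351 0.697 3.607
vertex -3.121 0.795 3.743
endloop
endfacet
facet normal -0.506 -0.842 -0.186
outer loop
vertex -2.979 0.438 2.526
vertex -2.875 0.21 3.274
vertex -3.51 0.635 3.076
endloop
endfacet
facet normal -0.182 -0.068 -0.981
outer loop
vertex -2.519 1.065 2.397
vertex -2.979 0.438 2.526
vertex -3.289 1.163 2.533
endloop
endfacet
facet normal 0.585 0.643 -0.495
outer loop
vertex -2.13 1.225 3.064
vertex -2.519 1.065 2.397
vertex -2.765 1.65 2.866
endloop
endfacet
facet normal 0.737 0.309 0.601
outer loop
vertex -2.351 0.697 3.607
vertex -2.13 1.225 3.064
vertex -2.661 1.422 3.614
endloop
endfacet

endsolid


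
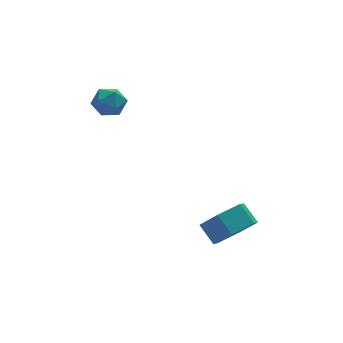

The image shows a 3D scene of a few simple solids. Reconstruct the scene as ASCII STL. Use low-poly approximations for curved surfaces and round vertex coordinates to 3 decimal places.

solid 
facet normal 0.092 0.904 0.419
outer loop
vertex -0.362 1.724 1.896
vertex -0.575 1.432 2.573
vertex 0.167 1.447 2.378
endloop
endfacet
facet normal 0.548 0.827 -0.126
outer loop
vertex -0.362 1.724 1.896
vertex 0.167 1.447 2.378
vertex 0.218 1.299 1.627
endloop
endfacet
facet normal 0.168 0.681 -0.713
outer loop
vertex -0.362 1.724 1.896
vertex 0.218 1.299 1.627
vertex -0.493 1.192 1.357
endloop
endfacet
facet normal -0.522 0.667 -0.532
outer loop
vertex -0.362 1.724 1.896
vertex -0.493 1.192 1.357
vertex -0.983 1.275 1.942
endloop
endfacet
facet normal -0.569 0.805 0.168
outer loop
vertex -0.362 1.724 1.896
vertex -0.983 1.275 1.942
vertex -0.575 1.432 2.573
endloop
endfacet
facet normal 0.964 0.265 0.013
outer loop
vertex 0.218 1.299 1.627
vertex 0.167 1.447 2.378
vertex 0.363 0.745 2.138
endloop
endfacet
facet normal 0.227 0.390 0.893
outer loop
vertex 0.167 1.447 2.378
vertex -0.575 1.432 2.573
vertex -0.127 0.828 2.723
endloop
endfacet
facet normal -0.842 0.229 0.488
outer loop
vertex -0.575 1.432 2.573
vertex -0.983 1.275 1.942
vertex -0.838 0.721 2.453
endloop
endfacet
facet normal -0.766 0.006 -0.643
outer loop
vertex -0.983 1.275 1.942
vertex -0.493 1.192 1.357
vertex -0.787 0.573 1.702
endloop
endfacet
facet normal 0.351 0.028 -0.936
outer loop
vertex -0.493 1.192 1.357
vertex 0.218 1.299 1.627
vertex -0.045 0.588 1.507
endloop
endfacet
facet normal 0.522 -0.667 0.532
outer loop
vertex -0.258 0.296 2.184
vertex 0.363 0.745 2.138
vertex -0.127 0.828 2.723
endloop
endfacet
facet normal -0.168 -0.681 0.713
outer loop
vertex -0.258 0.296 2.184
vertex -0.127 0.828 2.723
vertex -0.838 0.721 2.453
endloop
endfacet
facet normal -0.548 -0.827 0.126
outer loop
vertex -0.258 0.296 2.184
vertex -0.838 0.721 2.453
vertex -0.787 0.573 1.702
endloop
endfacet
facet normal -0.092 -0.904 -0.419
outer loop
vertex -0.258 0.296 2.184
vertex -0.787 0.573 1.702
vertex -0.045 0.588 1.507
endloop
endfacet
facet normal 0.569 -0.805 -0.168
outer loop
vertex -0.258 0.296 2.184
vertex -0.045 0.588 1.507
vertex 0.363 0.745 2.138
endloop
endfacet
facet normal 0.766 -0.006 0.643
outer loop
vertex -0.127 0.828 2.723
vertex 0.363 0.745 2.138
vertex 0.167 1.447 2.378
endloop
endfacet
facet normal -0.351 -0.028 0.936
outer loop
vertex -0.838 0.721 2.453
vertex -0.127 0.828 2.723
vertex -0.575 1.432 2.573
endloop
endfacet
facet normal -0.964 -0.265 -0.013
outer loop
vertex -0.787 0.573 1.702
vertex -0.838 0.721 2.453
vertex -0.983 1.275 1.942
endloop
endfacet
facet normal -0.227 -0.390 -0.893
outer loop
vertex -0.045 0.588 1.507
vertex -0.787 0.573 1.702
vertex -0.493 1.192 1.357
endloop
endfacet
facet normal 0.842 -0.229 -0.488
outer loop
vertex 0.363 0.745 2.138
vertex -0.045 0.588 1.507
vertex 0.218 1.299 1.627
endloop
endfacet
facet normal 0.261 -0.756 -0.600
outer loop
vertex 3.995 -3.813 -2.81
vertex 2.973 -4.066 -2.936
vertex 3.435 -3.381 -3.599
endloop
endfacet
facet normal 0.808 0.511 -0.293
outer loop
vertex 3.995 -3.813 -2.81
vertex 3.435 -3.381 -3.599
vertex 3.728 -3.041 -2.199
endloop
endfacet
facet normal 0.808 0.511 -0.293
outer loop
vertex 3.728 -3.041 -2.199
vertex 3.435 -3.381 -3.599
vertex 3.169 -2.609 -2.988
endloop
endfacet
facet normal -0.261 0.757 0.599
outer loop
vertex 3.728 -3.041 -2.199
vertex 3.169 -2.609 -2.988
vertex 2.707 -3.294 -2.324
endloop
endfacet
facet normal 0.261 -0.757 -0.599
outer loop
vertex 3.435 -3.381 -3.599
vertex 2.973 -4.066 -2.936
vertex 2.414 -3.634 -3.725
endloop
endfacet
facet normal -0.053 0.608 -0.792
outer loop
vertex 3.435 -3.381 -3.599
vertex 2.414 -3.634 -3.725
vertex 3.169 -2.609 -2.988
endloop
endfacet
facet normal -0.053 0.608 -0.792
outer loop
vertex 3.169 -2.609 -2.988
vertex 2.414 -3.634 -3.725
vertex 2.147 -2.862 -3.114
endloop
endfacet
facet normal -0.261 0.757 0.599
outer loop
vertex 3.169 -2.609 -2.988
vertex 2.147 -2.862 -3.114
vertex 2.707 -3.294 -2.324
endloop
endfacet
facet normal 0.261 -0.757 -0.599
outer loop
vertex 2.414 -3.634 -3.725
vertex 2.973 -4.066 -2.936
vertex 1.952 -4.319 -3.061
endloop
endfacet
facet normal -0.861 0.097 -0.499
outer loop
vertex 2.414 -3.634 -3.725
vertex 1.952 -4.319 -3.061
vertex 2.147 -2.862 -3.114
endloop
endfacet
facet normal -0.861 0.097 -0.499
outer loop
vertex 2.147 -2.862 -3.114
vertex 1.952 -4.319 -3.061
vertex 1.685 -3.547 -2.45
endloop
endfacet
facet normal -0.261 0.757 0.599
outer loop
vertex 2.147 -2.862 -3.114
vertex 1.685 -3.547 -2.45
vertex 2.707 -3.294 -2.324
endloop
endfacet
facet normal 0.261 -0.757 -0.599
outer loop
vertex 1.952 -4.319 -3.061
vertex 2.973 -4.066 -2.936
vertex 2.511 -4.751 -2.272
endloop
endfacet
facet normal -0.808 -0.511 0.293
outer loop
vertex 1.952 -4.319 -3.061
vertex 2.511 -4.751 -2.272
vertex 1.685 -3.547 -2.45
endloop
endfacet
facet normal -0.808 -0.511 0.294
outer loop
vertex 1.685 -3.547 -2.45
vertex 2.511 -4.751 -2.272
vertex 2.245 -3.979 -1.661
endloop
endfacet
facet normal -0.261 0.756 0.600
outer loop
vertex 1.685 -3.547 -2.45
vertex 2.245 -3.979 -1.661
vertex 2.707 -3.294 -2.324
endloop
endfacet
facet normal 0.261 -0.757 -0.599
outer loop
vertex 2.511 -4.751 -2.272
vertex 2.973 -4.066 -2.936
vertex 3.533 -4.498 -2.146
endloop
endfacet
facet normal 0.053 -0.608 0.792
outer loop
vertex 2.511 -4.751 -2.272
vertex 3.533 -4.498 -2.146
vertex 2.245 -3.979 -1.661
endloop
endfacet
facet normal 0.053 -0.608 0.792
outer loop
vertex 2.245 -3.979 -1.661
vertex 3.533 -4.498 -2.146
vertex 3.266 -3.726 -1.535
endloop
endfacet
facet normal -0.261 0.757 0.599
outer loop
vertex 2.245 -3.979 -1.661
vertex 3.266 -3.726 -1.535
vertex 2.707 -3.294 -2.324
endloop
endfacet
facet normal 0.261 -0.757 -0.599
outer loop
vertex 3.533 -4.498 -2.146
vertex 2.973 -4.066 -2.936
vertex 3.995 -3.813 -2.81
endloop
endfacet
facet normal 0.861 -0.097 0.499
outer loop
vertex 3.533 -4.498 -2.146
vertex 3.995 -3.813 -2.81
vertex 3.266 -3.726 -1.535
endloop
endfacet
facet normal 0.861 -0.097 0.499
outer loop
vertex 3.266 -3.726 -1.535
vertex 3.995 -3.813 -2.81
vertex 3.728 -3.041 -2.199
endloop
endfacet
facet normal -0.261 0.757 0.599
outer loop
vertex 3.266 -3.726 -1.535
vertex 3.728 -3.041 -2.199
vertex 2.707 -3.294 -2.324
endloop
endfacet

endsolid


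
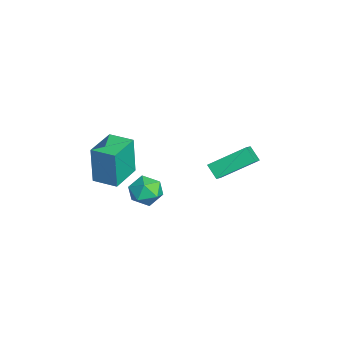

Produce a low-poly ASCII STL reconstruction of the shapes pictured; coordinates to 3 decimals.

solid 
facet normal -0.604 0.471 0.643
outer loop
vertex 3.061 -1.608 -0.596
vertex 3.305 -2.122 0.01
vertex 3.716 -1.412 -0.124
endloop
endfacet
facet normal -0.372 0.918 0.135
outer loop
vertex 3.061 -1.608 -0.596
vertex 3.716 -1.412 -0.124
vertex 3.741 -1.281 -0.943
endloop
endfacet
facet normal -0.569 0.655 -0.497
outer loop
vertex 3.061 -1.608 -0.596
vertex 3.741 -1.281 -0.943
vertex 3.345 -1.908 -1.316
endloop
endfacet
facet normal -0.923 0.045 -0.383
outer loop
vertex 3.061 -1.608 -0.596
vertex 3.345 -1.908 -1.316
vertex 3.075 -2.428 -0.727
endloop
endfacet
facet normal -0.944 -0.068 0.323
outer loop
vertex 3.061 -1.608 -0.596
vertex 3.075 -2.428 -0.727
vertex 3.305 -2.122 0.01
endloop
endfacet
facet normal 0.341 0.927 0.159
outer loop
vertex 3.741 -1.281 -0.943
vertex 3.716 -1.412 -0.124
vertex 4.405 -1.592 -0.553
endloop
endfacet
facet normal -0.033 0.204 0.978
outer loop
vertex 3.716 -1.412 -0.124
vertex 3.305 -2.122 0.01
vertex 4.135 -2.112 0.036
endloop
endfacet
facet normal -0.584 -0.669 0.460
outer loop
vertex 3.305 -2.122 0.01
vertex 3.075 -2.428 -0.727
vertex 3.739 -2.739 -0.337
endloop
endfacet
facet normal -0.550 -0.485 -0.680
outer loop
vertex 3.075 -2.428 -0.727
vertex 3.345 -1.908 -1.316
vertex 3.764 -2.608 -1.156
endloop
endfacet
facet normal 0.021 0.501 -0.865
outer loop
vertex 3.345 -1.908 -1.316
vertex 3.741 -1.281 -0.943
vertex 4.175 -1.898 -1.29
endloop
endfacet
facet normal 0.923 -0.045 0.383
outer loop
vertex 4.419 -2.412 -0.684
vertex 4.405 -1.592 -0.553
vertex 4.135 -2.112 0.036
endloop
endfacet
facet normal 0.569 -0.655 0.497
outer loop
vertex 4.419 -2.412 -0.684
vertex 4.135 -2.112 0.036
vertex 3.739 -2.739 -0.337
endloop
endfacet
facet normal 0.372 -0.918 -0.135
outer loop
vertex 4.419 -2.412 -0.684
vertex 3.739 -2.739 -0.337
vertex 3.764 -2.608 -1.156
endloop
endfacet
facet normal 0.604 -0.471 -0.643
outer loop
vertex 4.419 -2.412 -0.684
vertex 3.764 -2.608 -1.156
vertex 4.175 -1.898 -1.29
endloop
endfacet
facet normal 0.944 0.068 -0.323
outer loop
vertex 4.419 -2.412 -0.684
vertex 4.175 -1.898 -1.29
vertex 4.405 -1.592 -0.553
endloop
endfacet
facet normal 0.550 0.485 0.680
outer loop
vertex 4.135 -2.112 0.036
vertex 4.405 -1.592 -0.553
vertex 3.716 -1.412 -0.124
endloop
endfacet
facet normal -0.021 -0.501 0.865
outer loop
vertex 3.739 -2.739 -0.337
vertex 4.135 -2.112 0.036
vertex 3.305 -2.122 0.01
endloop
endfacet
facet normal -0.341 -0.927 -0.159
outer loop
vertex 3.764 -2.608 -1.156
vertex 3.739 -2.739 -0.337
vertex 3.075 -2.428 -0.727
endloop
endfacet
facet normal 0.033 -0.204 -0.978
outer loop
vertex 4.175 -1.898 -1.29
vertex 3.764 -2.608 -1.156
vertex 3.345 -1.908 -1.316
endloop
endfacet
facet normal 0.584 0.669 -0.460
outer loop
vertex 4.405 -1.592 -0.553
vertex 4.175 -1.898 -1.29
vertex 3.741 -1.281 -0.943
endloop
endfacet
facet normal -0.621 -0.408 0.669
outer loop
vertex 2.524 2.361 0.87
vertex 1.748 2.659 0.332
vertex 2.563 0.706 -0.103
endloop
endfacet
facet normal 0.784 -0.301 0.543
outer loop
vertex 3.072 1.041 -0.652
vertex 2.524 2.361 0.87
vertex 2.563 0.706 -0.103
endloop
endfacet
facet normal -0.621 -0.408 0.669
outer loop
vertex 2.563 0.706 -0.103
vertex 1.748 2.659 0.332
vertex 1.787 1.004 -0.641
endloop
endfacet
facet normal 0.020 -0.862 -0.507
outer loop
vertex 1.787 1.004 -0.641
vertex 3.072 1.041 -0.652
vertex 2.563 0.706 -0.103
endloop
endfacet
facet normal -0.020 0.862 0.507
outer loop
vertex 2.524 2.361 0.87
vertex 2.257 2.994 -0.217
vertex 1.748 2.659 0.332
endloop
endfacet
facet normal 0.784 -0.301 0.543
outer loop
vertex 3.033 2.696 0.321
vertex 2.524 2.361 0.87
vertex 3.072 1.041 -0.652
endloop
endfacet
facet normal -0.020 0.862 0.507
outer loop
vertex 3.033 2.696 0.321
vertex 2.257 2.994 -0.217
vertex 2.524 2.361 0.87
endloop
endfacet
facet normal -0.784 0.301 -0.543
outer loop
vertex 1.748 2.659 0.332
vertex 2.257 2.994 -0.217
vertex 1.787 1.004 -0.641
endloop
endfacet
facet normal 0.020 -0.862 -0.507
outer loop
vertex 2.296 1.339 -1.19
vertex 3.072 1.041 -0.652
vertex 1.787 1.004 -0.641
endloop
endfacet
facet normal -0.784 0.301 -0.543
outer loop
vertex 1.787 1.004 -0.641
vertex 2.257 2.994 -0.217
vertex 2.296 1.339 -1.19
endloop
endfacet
facet normal 0.621 0.408 -0.669
outer loop
vertex 2.296 1.339 -1.19
vertex 3.033 2.696 0.321
vertex 3.072 1.041 -0.652
endloop
endfacet
facet normal 0.621 0.408 -0.669
outer loop
vertex 2.257 2.994 -0.217
vertex 3.033 2.696 0.321
vertex 2.296 1.339 -1.19
endloop
endfacet
facet normal -0.565 -0.824 -0.043
outer loop
vertex 1.159 -4.136 0.186
vertex -0.161 -3.231 0.17
vertex 1.223 -4.078 -1.782
endloop
endfacet
facet normal 0.825 -0.566 0.010
outer loop
vertex 1.901 -3.089 -1.73
vertex 1.159 -4.136 0.186
vertex 1.223 -4.078 -1.782
endloop
endfacet
facet normal -0.565 -0.824 -0.043
outer loop
vertex 1.223 -4.078 -1.782
vertex -0.161 -3.231 0.17
vertex -0.096 -3.173 -1.798
endloop
endfacet
facet normal 0.033 0.030 -0.999
outer loop
vertex -0.096 -3.173 -1.798
vertex 1.901 -3.089 -1.73
vertex 1.223 -4.078 -1.782
endloop
endfacet
facet normal -0.033 -0.030 0.999
outer loop
vertex 1.159 -4.136 0.186
vertex 0.517 -2.242 0.222
vertex -0.161 -3.231 0.17
endloop
endfacet
facet normal 0.825 -0.565 0.011
outer loop
vertex 1.836 -3.147 0.238
vertex 1.159 -4.136 0.186
vertex 1.901 -3.089 -1.73
endloop
endfacet
facet normal -0.033 -0.030 0.999
outer loop
vertex 1.836 -3.147 0.238
vertex 0.517 -2.242 0.222
vertex 1.159 -4.136 0.186
endloop
endfacet
facet normal -0.824 0.566 -0.011
outer loop
vertex -0.161 -3.231 0.17
vertex 0.517 -2.242 0.222
vertex -0.096 -3.173 -1.798
endloop
endfacet
facet normal 0.033 0.030 -0.999
outer loop
vertex 0.581 -2.184 -1.746
vertex 1.901 -3.089 -1.73
vertex -0.096 -3.173 -1.798
endloop
endfacet
facet normal -0.825 0.565 -0.010
outer loop
vertex -0.096 -3.173 -1.798
vertex 0.517 -2.242 0.222
vertex 0.581 -2.184 -1.746
endloop
endfacet
facet normal 0.565 0.824 0.043
outer loop
vertex 0.581 -2.184 -1.746
vertex 1.836 -3.147 0.238
vertex 1.901 -3.089 -1.73
endloop
endfacet
facet normal 0.565 0.824 0.043
outer loop
vertex 0.517 -2.242 0.222
vertex 1.836 -3.147 0.238
vertex 0.581 -2.184 -1.746
endloop
endfacet

endsolid


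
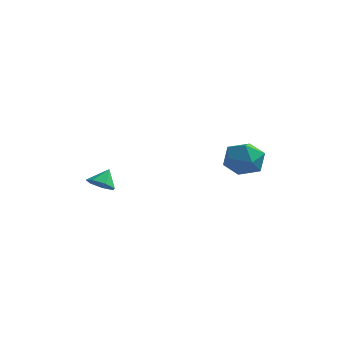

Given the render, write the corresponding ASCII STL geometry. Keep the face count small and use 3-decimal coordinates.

solid 
facet normal -0.140 -0.627 -0.766
outer loop
vertex -2.981 0.582 -0.317
vertex -3.451 1.053 -0.617
vertex -2.729 1.008 -0.712
endloop
endfacet
facet normal 0.836 0.013 0.548
outer loop
vertex -2.981 0.582 -0.317
vertex -2.729 1.008 -0.712
vertex -3.309 1.687 0.157
endloop
endfacet
facet normal -0.140 -0.628 -0.766
outer loop
vertex -2.729 1.008 -0.712
vertex -3.451 1.053 -0.617
vertex -3.021 1.468 -1.036
endloop
endfacet
facet normal 0.811 0.578 0.090
outer loop
vertex -2.729 1.008 -0.712
vertex -3.021 1.468 -1.036
vertex -3.309 1.687 0.157
endloop
endfacet
facet normal -0.140 -0.628 -0.766
outer loop
vertex -3.021 1.468 -1.036
vertex -3.451 1.053 -0.617
vertex -3.637 1.615 -1.044
endloop
endfacet
facet normal 0.232 0.965 -0.121
outer loop
vertex -3.021 1.468 -1.036
vertex -3.637 1.615 -1.044
vertex -3.309 1.687 0.157
endloop
endfacet
facet normal -0.141 -0.628 -0.765
outer loop
vertex -3.637 1.615 -1.044
vertex -3.451 1.053 -0.617
vertex -4.113 1.339 -0.73
endloop
endfacet
facet normal -0.463 0.883 0.074
outer loop
vertex -3.637 1.615 -1.044
vertex -4.113 1.339 -0.73
vertex -3.309 1.687 0.157
endloop
endfacet
facet normal -0.141 -0.628 -0.765
outer loop
vertex -4.113 1.339 -0.73
vertex -3.451 1.053 -0.617
vertex -4.091 0.848 -0.331
endloop
endfacet
facet normal -0.752 0.395 0.527
outer loop
vertex -4.113 1.339 -0.73
vertex -4.091 0.848 -0.331
vertex -3.309 1.687 0.157
endloop
endfacet
facet normal -0.141 -0.628 -0.765
outer loop
vertex -4.091 0.848 -0.331
vertex -3.451 1.053 -0.617
vertex -3.587 0.511 -0.147
endloop
endfacet
facet normal -0.417 -0.134 0.899
outer loop
vertex -4.091 0.848 -0.331
vertex -3.587 0.511 -0.147
vertex -3.309 1.687 0.157
endloop
endfacet
facet normal -0.141 -0.628 -0.765
outer loop
vertex -3.587 0.511 -0.147
vertex -3.451 1.053 -0.617
vertex -2.981 0.582 -0.317
endloop
endfacet
facet normal 0.290 -0.303 0.908
outer loop
vertex -3.587 0.511 -0.147
vertex -2.981 0.582 -0.317
vertex -3.309 1.687 0.157
endloop
endfacet
facet normal -0.976 0.213 0.035
outer loop
vertex 1.88 4.206 0.908
vertex 1.649 3.191 0.648
vertex 1.747 3.472 1.678
endloop
endfacet
facet normal -0.610 0.624 0.489
outer loop
vertex 1.88 4.206 0.908
vertex 1.747 3.472 1.678
vertex 2.54 4.189 1.753
endloop
endfacet
facet normal -0.121 0.986 0.115
outer loop
vertex 1.88 4.206 0.908
vertex 2.54 4.189 1.753
vertex 2.933 4.352 0.768
endloop
endfacet
facet normal -0.187 0.799 -0.571
outer loop
vertex 1.88 4.206 0.908
vertex 2.933 4.352 0.768
vertex 2.382 3.735 0.085
endloop
endfacet
facet normal -0.715 0.322 -0.620
outer loop
vertex 1.88 4.206 0.908
vertex 2.382 3.735 0.085
vertex 1.649 3.191 0.648
endloop
endfacet
facet normal -0.266 0.195 0.944
outer loop
vertex 2.54 4.189 1.753
vertex 1.747 3.472 1.678
vertex 2.718 3.165 2.015
endloop
endfacet
facet normal -0.858 -0.469 0.209
outer loop
vertex 1.747 3.472 1.678
vertex 1.649 3.191 0.648
vertex 2.167 2.548 1.332
endloop
endfacet
facet normal -0.436 -0.293 -0.851
outer loop
vertex 1.649 3.191 0.648
vertex 2.382 3.735 0.085
vertex 2.56 2.711 0.347
endloop
endfacet
facet normal 0.419 0.479 -0.771
outer loop
vertex 2.382 3.735 0.085
vertex 2.933 4.352 0.768
vertex 3.353 3.428 0.422
endloop
endfacet
facet normal 0.524 0.782 0.338
outer loop
vertex 2.933 4.352 0.768
vertex 2.54 4.189 1.753
vertex 3.451 3.709 1.452
endloop
endfacet
facet normal 0.187 -0.799 0.571
outer loop
vertex 3.22 2.694 1.192
vertex 2.718 3.165 2.015
vertex 2.167 2.548 1.332
endloop
endfacet
facet normal 0.121 -0.986 -0.115
outer loop
vertex 3.22 2.694 1.192
vertex 2.167 2.548 1.332
vertex 2.56 2.711 0.347
endloop
endfacet
facet normal 0.610 -0.624 -0.489
outer loop
vertex 3.22 2.694 1.192
vertex 2.56 2.711 0.347
vertex 3.353 3.428 0.422
endloop
endfacet
facet normal 0.976 -0.213 -0.035
outer loop
vertex 3.22 2.694 1.192
vertex 3.353 3.428 0.422
vertex 3.451 3.709 1.452
endloop
endfacet
facet normal 0.715 -0.322 0.620
outer loop
vertex 3.22 2.694 1.192
vertex 3.451 3.709 1.452
vertex 2.718 3.165 2.015
endloop
endfacet
facet normal -0.419 -0.479 0.771
outer loop
vertex 2.167 2.548 1.332
vertex 2.718 3.165 2.015
vertex 1.747 3.472 1.678
endloop
endfacet
facet normal -0.524 -0.782 -0.338
outer loop
vertex 2.56 2.711 0.347
vertex 2.167 2.548 1.332
vertex 1.649 3.191 0.648
endloop
endfacet
facet normal 0.266 -0.195 -0.944
outer loop
vertex 3.353 3.428 0.422
vertex 2.56 2.711 0.347
vertex 2.382 3.735 0.085
endloop
endfacet
facet normal 0.858 0.469 -0.209
outer loop
vertex 3.451 3.709 1.452
vertex 3.353 3.428 0.422
vertex 2.933 4.352 0.768
endloop
endfacet
facet normal 0.436 0.293 0.851
outer loop
vertex 2.718 3.165 2.015
vertex 3.451 3.709 1.452
vertex 2.54 4.189 1.753
endloop
endfacet

endsolid


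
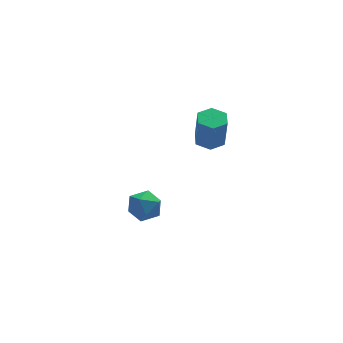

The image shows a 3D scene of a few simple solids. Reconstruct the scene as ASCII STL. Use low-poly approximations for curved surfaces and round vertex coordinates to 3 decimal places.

solid 
facet normal -0.820 0.065 0.569
outer loop
vertex -1.798 0.146 -2.151
vertex -2.109 -0.583 -2.516
vertex -1.615 -0.632 -1.798
endloop
endfacet
facet normal -0.256 0.349 0.902
outer loop
vertex -1.798 0.146 -2.151
vertex -1.615 -0.632 -1.798
vertex -0.993 -0.023 -1.857
endloop
endfacet
facet normal 0.004 0.872 0.490
outer loop
vertex -1.798 0.146 -2.151
vertex -0.993 -0.023 -1.857
vertex -1.102 0.402 -2.612
endloop
endfacet
facet normal -0.400 0.911 -0.098
outer loop
vertex -1.798 0.146 -2.151
vertex -1.102 0.402 -2.612
vertex -1.792 0.055 -3.019
endloop
endfacet
facet normal -0.909 0.413 -0.050
outer loop
vertex -1.798 0.146 -2.151
vertex -1.792 0.055 -3.019
vertex -2.109 -0.583 -2.516
endloop
endfacet
facet normal 0.245 -0.157 0.957
outer loop
vertex -0.993 -0.023 -1.857
vertex -1.615 -0.632 -1.798
vertex -0.808 -0.855 -2.041
endloop
endfacet
facet normal -0.669 -0.614 0.418
outer loop
vertex -1.615 -0.632 -1.798
vertex -2.109 -0.583 -2.516
vertex -1.498 -1.202 -2.448
endloop
endfacet
facet normal -0.813 -0.053 -0.579
outer loop
vertex -2.109 -0.583 -2.516
vertex -1.792 0.055 -3.019
vertex -1.607 -0.777 -3.203
endloop
endfacet
facet normal 0.010 0.753 -0.658
outer loop
vertex -1.792 0.055 -3.019
vertex -1.102 0.402 -2.612
vertex -0.985 -0.168 -3.262
endloop
endfacet
facet normal 0.665 0.688 0.291
outer loop
vertex -1.102 0.402 -2.612
vertex -0.993 -0.023 -1.857
vertex -0.491 -0.217 -2.544
endloop
endfacet
facet normal 0.400 -0.911 0.098
outer loop
vertex -0.802 -0.946 -2.909
vertex -0.808 -0.855 -2.041
vertex -1.498 -1.202 -2.448
endloop
endfacet
facet normal -0.004 -0.872 -0.490
outer loop
vertex -0.802 -0.946 -2.909
vertex -1.498 -1.202 -2.448
vertex -1.607 -0.777 -3.203
endloop
endfacet
facet normal 0.256 -0.349 -0.902
outer loop
vertex -0.802 -0.946 -2.909
vertex -1.607 -0.777 -3.203
vertex -0.985 -0.168 -3.262
endloop
endfacet
facet normal 0.820 -0.065 -0.569
outer loop
vertex -0.802 -0.946 -2.909
vertex -0.985 -0.168 -3.262
vertex -0.491 -0.217 -2.544
endloop
endfacet
facet normal 0.909 -0.413 0.050
outer loop
vertex -0.802 -0.946 -2.909
vertex -0.491 -0.217 -2.544
vertex -0.808 -0.855 -2.041
endloop
endfacet
facet normal -0.010 -0.753 0.658
outer loop
vertex -1.498 -1.202 -2.448
vertex -0.808 -0.855 -2.041
vertex -1.615 -0.632 -1.798
endloop
endfacet
facet normal -0.665 -0.688 -0.291
outer loop
vertex -1.607 -0.777 -3.203
vertex -1.498 -1.202 -2.448
vertex -2.109 -0.583 -2.516
endloop
endfacet
facet normal -0.245 0.157 -0.957
outer loop
vertex -0.985 -0.168 -3.262
vertex -1.607 -0.777 -3.203
vertex -1.792 0.055 -3.019
endloop
endfacet
facet normal 0.669 0.614 -0.418
outer loop
vertex -0.491 -0.217 -2.544
vertex -0.985 -0.168 -3.262
vertex -1.102 0.402 -2.612
endloop
endfacet
facet normal 0.813 0.053 0.579
outer loop
vertex -0.808 -0.855 -2.041
vertex -0.491 -0.217 -2.544
vertex -0.993 -0.023 -1.857
endloop
endfacet
facet normal -0.004 0.169 -0.986
outer loop
vertex 1.93 -1.509 2.278
vertex 1.236 -1.655 2.256
vertex 1.456 -0.989 2.369
endloop
endfacet
facet normal 0.744 0.659 0.108
outer loop
vertex 1.93 -1.509 2.278
vertex 1.456 -0.989 2.369
vertex 1.939 -1.779 3.865
endloop
endfacet
facet normal 0.743 0.660 0.109
outer loop
vertex 1.939 -1.779 3.865
vertex 1.456 -0.989 2.369
vertex 1.464 -1.259 3.956
endloop
endfacet
facet normal 0.005 -0.168 0.986
outer loop
vertex 1.939 -1.779 3.865
vertex 1.464 -1.259 3.956
vertex 1.244 -1.925 3.844
endloop
endfacet
facet normal -0.004 0.169 -0.986
outer loop
vertex 1.456 -0.989 2.369
vertex 1.236 -1.655 2.256
vertex 0.761 -1.135 2.347
endloop
endfacet
facet normal -0.208 0.964 0.165
outer loop
vertex 1.456 -0.989 2.369
vertex 0.761 -1.135 2.347
vertex 1.464 -1.259 3.956
endloop
endfacet
facet normal -0.208 0.964 0.165
outer loop
vertex 1.464 -1.259 3.956
vertex 0.761 -1.135 2.347
vertex 0.769 -1.405 3.934
endloop
endfacet
facet normal 0.004 -0.167 0.986
outer loop
vertex 1.464 -1.259 3.956
vertex 0.769 -1.405 3.934
vertex 1.244 -1.925 3.844
endloop
endfacet
facet normal -0.005 0.168 -0.986
outer loop
vertex 0.761 -1.135 2.347
vertex 1.236 -1.655 2.256
vertex 0.541 -1.801 2.235
endloop
endfacet
facet normal -0.951 0.305 0.057
outer loop
vertex 0.761 -1.135 2.347
vertex 0.541 -1.801 2.235
vertex 0.769 -1.405 3.934
endloop
endfacet
facet normal -0.951 0.303 0.057
outer loop
vertex 0.769 -1.405 3.934
vertex 0.541 -1.801 2.235
vertex 0.55 -2.071 3.822
endloop
endfacet
facet normal 0.004 -0.167 0.986
outer loop
vertex 0.769 -1.405 3.934
vertex 0.55 -2.071 3.822
vertex 1.244 -1.925 3.844
endloop
endfacet
facet normal -0.005 0.168 -0.986
outer loop
vertex 0.541 -1.801 2.235
vertex 1.236 -1.655 2.256
vertex 1.016 -2.321 2.144
endloop
endfacet
facet normal -0.743 -0.660 -0.108
outer loop
vertex 0.541 -1.801 2.235
vertex 1.016 -2.321 2.144
vertex 0.55 -2.071 3.822
endloop
endfacet
facet normal -0.744 -0.659 -0.108
outer loop
vertex 0.55 -2.071 3.822
vertex 1.016 -2.321 2.144
vertex 1.024 -2.591 3.731
endloop
endfacet
facet normal 0.004 -0.169 0.986
outer loop
vertex 0.55 -2.071 3.822
vertex 1.024 -2.591 3.731
vertex 1.244 -1.925 3.844
endloop
endfacet
facet normal -0.004 0.167 -0.986
outer loop
vertex 1.016 -2.321 2.144
vertex 1.236 -1.655 2.256
vertex 1.711 -2.175 2.166
endloop
endfacet
facet normal 0.208 -0.964 -0.165
outer loop
vertex 1.016 -2.321 2.144
vertex 1.711 -2.175 2.166
vertex 1.024 -2.591 3.731
endloop
endfacet
facet normal 0.208 -0.964 -0.165
outer loop
vertex 1.024 -2.591 3.731
vertex 1.711 -2.175 2.166
vertex 1.719 -2.445 3.753
endloop
endfacet
facet normal 0.004 -0.169 0.986
outer loop
vertex 1.024 -2.591 3.731
vertex 1.719 -2.445 3.753
vertex 1.244 -1.925 3.844
endloop
endfacet
facet normal -0.004 0.167 -0.986
outer loop
vertex 1.711 -2.175 2.166
vertex 1.236 -1.655 2.256
vertex 1.93 -1.509 2.278
endloop
endfacet
facet normal 0.951 -0.303 -0.056
outer loop
vertex 1.711 -2.175 2.166
vertex 1.93 -1.509 2.278
vertex 1.719 -2.445 3.753
endloop
endfacet
facet normal 0.951 -0.304 -0.057
outer loop
vertex 1.719 -2.445 3.753
vertex 1.93 -1.509 2.278
vertex 1.939 -1.779 3.865
endloop
endfacet
facet normal 0.005 -0.168 0.986
outer loop
vertex 1.719 -2.445 3.753
vertex 1.939 -1.779 3.865
vertex 1.244 -1.925 3.844
endloop
endfacet

endsolid


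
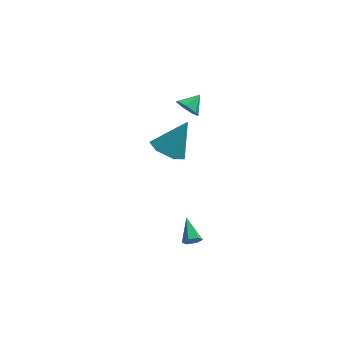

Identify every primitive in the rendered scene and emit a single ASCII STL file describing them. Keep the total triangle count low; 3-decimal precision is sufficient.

solid 
facet normal -0.463 -0.356 -0.812
outer loop
vertex -0.327 4.143 -1.252
vertex -0.795 3.475 -0.692
vertex -1.204 4.363 -0.848
endloop
endfacet
facet normal 0.211 0.975 -0.073
outer loop
vertex -0.327 4.143 -1.252
vertex -1.204 4.363 -0.848
vertex 0.155 4.205 0.972
endloop
endfacet
facet normal -0.463 -0.356 -0.812
outer loop
vertex -1.204 4.363 -0.848
vertex -0.795 3.475 -0.692
vertex -1.672 3.694 -0.288
endloop
endfacet
facet normal -0.513 0.733 0.447
outer loop
vertex -1.204 4.363 -0.848
vertex -1.672 3.694 -0.288
vertex 0.155 4.205 0.972
endloop
endfacet
facet normal -0.463 -0.357 -0.811
outer loop
vertex -1.672 3.694 -0.288
vertex -0.795 3.475 -0.692
vertex -1.263 2.806 -0.131
endloop
endfacet
facet normal -0.545 -0.104 0.832
outer loop
vertex -1.672 3.694 -0.288
vertex -1.263 2.806 -0.131
vertex 0.155 4.205 0.972
endloop
endfacet
facet normal -0.463 -0.357 -0.811
outer loop
vertex -1.263 2.806 -0.131
vertex -0.795 3.475 -0.692
vertex -0.386 2.587 -0.535
endloop
endfacet
facet normal 0.147 -0.700 0.699
outer loop
vertex -1.263 2.806 -0.131
vertex -0.386 2.587 -0.535
vertex 0.155 4.205 0.972
endloop
endfacet
facet normal -0.463 -0.357 -0.811
outer loop
vertex -0.386 2.587 -0.535
vertex -0.795 3.475 -0.692
vertex 0.082 3.255 -1.096
endloop
endfacet
facet normal 0.870 -0.459 0.180
outer loop
vertex -0.386 2.587 -0.535
vertex 0.082 3.255 -1.096
vertex 0.155 4.205 0.972
endloop
endfacet
facet normal -0.463 -0.356 -0.812
outer loop
vertex 0.082 3.255 -1.096
vertex -0.795 3.475 -0.692
vertex -0.327 4.143 -1.252
endloop
endfacet
facet normal 0.902 0.379 -0.206
outer loop
vertex 0.082 3.255 -1.096
vertex -0.327 4.143 -1.252
vertex 0.155 4.205 0.972
endloop
endfacet
facet normal -0.567 -0.642 -0.517
outer loop
vertex 0.662 2.524 3.111
vertex 0.203 3.036 2.979
vertex 0.762 2.844 2.604
endloop
endfacet
facet normal 0.985 -0.134 0.109
outer loop
vertex 0.662 2.524 3.111
vertex 0.762 2.844 2.604
vertex 0.777 3.684 3.501
endloop
endfacet
facet normal -0.567 -0.642 -0.517
outer loop
vertex 0.762 2.844 2.604
vertex 0.203 3.036 2.979
vertex 0.441 3.308 2.38
endloop
endfacet
facet normal 0.836 0.394 -0.383
outer loop
vertex 0.762 2.844 2.604
vertex 0.441 3.308 2.38
vertex 0.777 3.684 3.501
endloop
endfacet
facet normal -0.569 -0.640 -0.517
outer loop
vertex 0.441 3.308 2.38
vertex 0.203 3.036 2.979
vertex -0.058 3.568 2.607
endloop
endfacet
facet normal 0.285 0.880 -0.381
outer loop
vertex 0.441 3.308 2.38
vertex -0.058 3.568 2.607
vertex 0.777 3.684 3.501
endloop
endfacet
facet normal -0.569 -0.640 -0.517
outer loop
vertex -0.058 3.568 2.607
vertex 0.203 3.036 2.979
vertex -0.361 3.428 3.114
endloop
endfacet
facet normal -0.255 0.960 0.113
outer loop
vertex -0.058 3.568 2.607
vertex -0.361 3.428 3.114
vertex 0.777 3.684 3.501
endloop
endfacet
facet normal -0.569 -0.640 -0.517
outer loop
vertex -0.361 3.428 3.114
vertex 0.203 3.036 2.979
vertex -0.239 2.992 3.52
endloop
endfacet
facet normal -0.376 0.573 0.728
outer loop
vertex -0.361 3.428 3.114
vertex -0.239 2.992 3.52
vertex 0.777 3.684 3.501
endloop
endfacet
facet normal -0.568 -0.641 -0.516
outer loop
vertex -0.239 2.992 3.52
vertex 0.203 3.036 2.979
vertex 0.216 2.59 3.518
endloop
endfacet
facet normal 0.012 0.009 1.000
outer loop
vertex -0.239 2.992 3.52
vertex 0.216 2.59 3.518
vertex 0.777 3.684 3.501
endloop
endfacet
facet normal -0.567 -0.641 -0.517
outer loop
vertex 0.216 2.59 3.518
vertex 0.203 3.036 2.979
vertex 0.662 2.524 3.111
endloop
endfacet
facet normal 0.617 -0.305 0.725
outer loop
vertex 0.216 2.59 3.518
vertex 0.662 2.524 3.111
vertex 0.777 3.684 3.501
endloop
endfacet
facet normal 0.272 -0.838 -0.474
outer loop
vertex 0.94 -0.057 -4.506
vertex 0.763 -0.335 -4.116
vertex 0.455 -0.215 -4.505
endloop
endfacet
facet normal -0.222 0.678 -0.700
outer loop
vertex 0.94 -0.057 -4.506
vertex 0.455 -0.215 -4.505
vertex 0.377 0.855 -3.444
endloop
endfacet
facet normal 0.272 -0.838 -0.474
outer loop
vertex 0.455 -0.215 -4.505
vertex 0.763 -0.335 -4.116
vertex 0.278 -0.493 -4.115
endloop
endfacet
facet normal -0.938 0.207 -0.278
outer loop
vertex 0.455 -0.215 -4.505
vertex 0.278 -0.493 -4.115
vertex 0.377 0.855 -3.444
endloop
endfacet
facet normal 0.272 -0.838 -0.473
outer loop
vertex 0.278 -0.493 -4.115
vertex 0.763 -0.335 -4.116
vertex 0.586 -0.612 -3.727
endloop
endfacet
facet normal -0.796 -0.222 0.564
outer loop
vertex 0.278 -0.493 -4.115
vertex 0.586 -0.612 -3.727
vertex 0.377 0.855 -3.444
endloop
endfacet
facet normal 0.270 -0.838 -0.474
outer loop
vertex 0.586 -0.612 -3.727
vertex 0.763 -0.335 -4.116
vertex 1.071 -0.455 -3.728
endloop
endfacet
facet normal 0.061 -0.181 0.982
outer loop
vertex 0.586 -0.612 -3.727
vertex 1.071 -0.455 -3.728
vertex 0.377 0.855 -3.444
endloop
endfacet
facet normal 0.272 -0.837 -0.475
outer loop
vertex 1.071 -0.455 -3.728
vertex 0.763 -0.335 -4.116
vertex 1.248 -0.177 -4.117
endloop
endfacet
facet normal 0.776 0.290 0.560
outer loop
vertex 1.071 -0.455 -3.728
vertex 1.248 -0.177 -4.117
vertex 0.377 0.855 -3.444
endloop
endfacet
facet normal 0.272 -0.838 -0.474
outer loop
vertex 1.248 -0.177 -4.117
vertex 0.763 -0.335 -4.116
vertex 0.94 -0.057 -4.506
endloop
endfacet
facet normal 0.635 0.719 -0.281
outer loop
vertex 1.248 -0.177 -4.117
vertex 0.94 -0.057 -4.506
vertex 0.377 0.855 -3.444
endloop
endfacet

endsolid
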